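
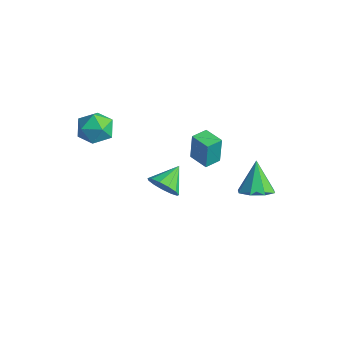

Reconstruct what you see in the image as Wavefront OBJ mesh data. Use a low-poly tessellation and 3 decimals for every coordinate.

v 4.406 1.979 1.029
v 5.217 2.604 1.216
v 3.574 2.541 2.771
v 4.633 2.972 0.818
v 3.917 2.758 0.544
v 3.488 2.088 0.555
v 3.596 1.355 0.843
v 4.18 0.987 1.241
v 4.896 1.2 1.515
v 5.325 1.87 1.504
v -1.491 1.77 -0.359
v -1.454 1.854 1.439
v -1.617 2.811 -0.405
v -1.58 2.896 1.393
v -0.2 1.924 -0.393
v -0.163 2.009 1.405
v -0.326 2.966 -0.439
v -0.289 3.05 1.359
v -3.516 -2.937 4.355
v -2.391 -2.696 4.467
v -3.089 -4.484 3.393
v -1.964 -4.243 3.505
v -2.583 -4.557 4.43
v -2.847 -3.601 5.025
v -2.633 -3.579 2.835
v -2.897 -2.623 3.43
v -1.845 -3.093 3.528
v -1.814 -3.697 4.513
v -3.666 -3.483 3.347
v -3.635 -4.087 4.332
v -0.052 -1.008 -0.511
v 0.233 -1.434 0.37
v -0.508 0.348 0.291
v 0.694 -1.159 0.167
v 0.919 -0.835 -0.251
v 0.835 -0.567 -0.753
v 0.47 -0.438 -1.177
v -0.061 -0.49 -1.39
v -0.59 -0.707 -1.324
v -0.947 -1.019 -1
v -1.021 -1.328 -0.521
v -0.787 -1.535 -0.039
v -0.319 -1.574 0.294
f 2 1 4
f 2 4 3
f 4 1 5
f 4 5 3
f 5 1 6
f 5 6 3
f 6 1 7
f 6 7 3
f 7 1 8
f 7 8 3
f 8 1 9
f 8 9 3
f 9 1 10
f 9 10 3
f 10 1 2
f 10 2 3
f 12 14 11
f 15 12 11
f 11 14 13
f 13 15 11
f 12 18 14
f 16 12 15
f 16 18 12
f 14 18 13
f 17 15 13
f 13 18 17
f 17 16 15
f 18 16 17
f 19 30 24
f 19 24 20
f 19 20 26
f 19 26 29
f 19 29 30
f 20 24 28
f 24 30 23
f 30 29 21
f 29 26 25
f 26 20 27
f 22 28 23
f 22 23 21
f 22 21 25
f 22 25 27
f 22 27 28
f 23 28 24
f 21 23 30
f 25 21 29
f 27 25 26
f 28 27 20
f 32 31 34
f 32 34 33
f 34 31 35
f 34 35 33
f 35 31 36
f 35 36 33
f 36 31 37
f 36 37 33
f 37 31 38
f 37 38 33
f 38 31 39
f 38 39 33
f 39 31 40
f 39 40 33
f 40 31 41
f 40 41 33
f 41 31 42
f 41 42 33
f 42 31 43
f 42 43 33
f 43 31 32
f 43 32 33



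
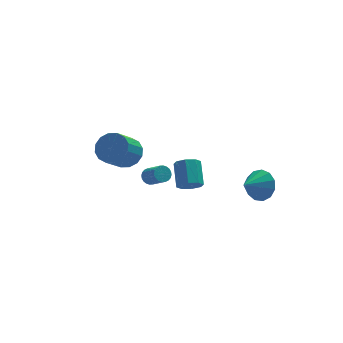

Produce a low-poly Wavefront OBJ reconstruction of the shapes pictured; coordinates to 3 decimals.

v 4.527 -3.358 -1.362
v 5.179 -3.869 -0.685
v 3.353 -3.922 -0.658
v 5.067 -3.33 -0.439
v 4.784 -2.8 -0.486
v 4.419 -2.447 -0.811
v 4.089 -2.383 -1.311
v 3.897 -2.629 -1.828
v 3.905 -3.106 -2.196
v 4.111 -3.663 -2.3
v 4.448 -4.124 -2.106
v 4.811 -4.341 -1.676
v 5.083 -4.246 -1.146
v -0.161 2.803 -4.203
v 0.322 3.124 -4.096
v 0.804 2.099 -3.191
v 0.321 1.777 -3.297
v 0.18 3.201 -3.932
v 0.662 2.176 -3.027
v -0.015 3.218 -3.81
v 0.467 2.193 -2.905
v -0.231 3.171 -3.748
v 0.251 2.146 -2.842
v -0.437 3.069 -3.754
v 0.045 2.044 -2.849
v -0.601 2.925 -3.829
v -0.119 1.9 -2.924
v -0.698 2.763 -3.961
v -0.216 1.738 -3.056
v -0.713 2.607 -4.13
v -0.231 1.582 -3.224
v -0.644 2.481 -4.309
v -0.162 1.456 -3.404
v -0.502 2.404 -4.473
v -0.02 1.379 -3.568
v -0.307 2.387 -4.595
v 0.175 1.362 -3.69
v -0.091 2.434 -4.658
v 0.391 1.409 -3.752
v 0.115 2.536 -4.651
v 0.597 1.511 -3.746
v 0.279 2.68 -4.576
v 0.761 1.655 -3.671
v 0.376 2.842 -4.444
v 0.858 1.817 -3.539
v 0.391 2.998 -4.276
v 0.873 1.973 -3.37
v -2.367 -0.319 0.66
v -1.905 0.22 1.42
v -2.952 -0.661 2.68
v -3.413 -1.201 1.92
v -2.33 0.518 1.276
v -3.377 -0.363 2.536
v -2.764 0.591 0.967
v -3.811 -0.29 2.227
v -3.092 0.421 0.575
v -4.139 -0.46 1.835
v -3.225 0.052 0.206
v -4.272 -0.829 1.466
v -3.129 -0.416 -0.041
v -4.176 -1.297 1.219
v -2.828 -0.859 -0.1
v -3.875 -1.74 1.16
v -2.403 -1.157 0.044
v -3.45 -2.038 1.304
v -1.969 -1.23 0.353
v -3.016 -2.111 1.613
v -1.641 -1.06 0.745
v -2.688 -1.941 2.005
v -1.508 -0.691 1.114
v -2.555 -1.572 2.374
v -1.604 -0.223 1.361
v -2.651 -1.104 2.621
v 1.376 -0.239 -3.089
v 2.069 -0.097 -3.44
v 2.297 1.261 -2.442
v 1.604 1.119 -2.091
v 1.609 0.183 -3.715
v 1.837 1.54 -2.717
v 1.012 0.215 -3.623
v 1.24 1.573 -2.625
v 0.629 -0.018 -3.218
v 0.857 1.339 -2.22
v 0.683 -0.381 -2.738
v 0.911 0.977 -1.74
v 1.143 -0.66 -2.463
v 1.371 0.697 -1.465
v 1.74 -0.693 -2.555
v 1.968 0.665 -1.557
v 2.123 -0.459 -2.96
v 2.351 0.898 -1.962
f 2 1 4
f 2 4 3
f 4 1 5
f 4 5 3
f 5 1 6
f 5 6 3
f 6 1 7
f 6 7 3
f 7 1 8
f 7 8 3
f 8 1 9
f 8 9 3
f 9 1 10
f 9 10 3
f 10 1 11
f 10 11 3
f 11 1 12
f 11 12 3
f 12 1 13
f 12 13 3
f 13 1 2
f 13 2 3
f 15 14 18
f 15 18 16
f 16 18 19
f 16 19 17
f 18 14 20
f 18 20 19
f 19 20 21
f 19 21 17
f 20 14 22
f 20 22 21
f 21 22 23
f 21 23 17
f 22 14 24
f 22 24 23
f 23 24 25
f 23 25 17
f 24 14 26
f 24 26 25
f 25 26 27
f 25 27 17
f 26 14 28
f 26 28 27
f 27 28 29
f 27 29 17
f 28 14 30
f 28 30 29
f 29 30 31
f 29 31 17
f 30 14 32
f 30 32 31
f 31 32 33
f 31 33 17
f 32 14 34
f 32 34 33
f 33 34 35
f 33 35 17
f 34 14 36
f 34 36 35
f 35 36 37
f 35 37 17
f 36 14 38
f 36 38 37
f 37 38 39
f 37 39 17
f 38 14 40
f 38 40 39
f 39 40 41
f 39 41 17
f 40 14 42
f 40 42 41
f 41 42 43
f 41 43 17
f 42 14 44
f 42 44 43
f 43 44 45
f 43 45 17
f 44 14 46
f 44 46 45
f 45 46 47
f 45 47 17
f 46 14 15
f 46 15 47
f 47 15 16
f 47 16 17
f 49 48 52
f 49 52 50
f 50 52 53
f 50 53 51
f 52 48 54
f 52 54 53
f 53 54 55
f 53 55 51
f 54 48 56
f 54 56 55
f 55 56 57
f 55 57 51
f 56 48 58
f 56 58 57
f 57 58 59
f 57 59 51
f 58 48 60
f 58 60 59
f 59 60 61
f 59 61 51
f 60 48 62
f 60 62 61
f 61 62 63
f 61 63 51
f 62 48 64
f 62 64 63
f 63 64 65
f 63 65 51
f 64 48 66
f 64 66 65
f 65 66 67
f 65 67 51
f 66 48 68
f 66 68 67
f 67 68 69
f 67 69 51
f 68 48 70
f 68 70 69
f 69 70 71
f 69 71 51
f 70 48 72
f 70 72 71
f 71 72 73
f 71 73 51
f 72 48 49
f 72 49 73
f 73 49 50
f 73 50 51
f 75 74 78
f 75 78 76
f 76 78 79
f 76 79 77
f 78 74 80
f 78 80 79
f 79 80 81
f 79 81 77
f 80 74 82
f 80 82 81
f 81 82 83
f 81 83 77
f 82 74 84
f 82 84 83
f 83 84 85
f 83 85 77
f 84 74 86
f 84 86 85
f 85 86 87
f 85 87 77
f 86 74 88
f 86 88 87
f 87 88 89
f 87 89 77
f 88 74 90
f 88 90 89
f 89 90 91
f 89 91 77
f 90 74 75
f 90 75 91
f 91 75 76
f 91 76 77



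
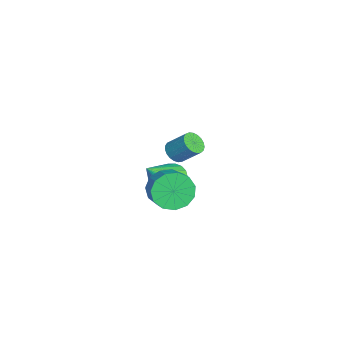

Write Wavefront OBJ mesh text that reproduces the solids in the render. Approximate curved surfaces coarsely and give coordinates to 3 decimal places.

v -4.127 -0.516 -0.217
v -3.476 -0.622 -0.421
v -3.022 0.29 0.554
v -3.673 0.396 0.757
v -3.556 -0.404 -0.588
v -3.102 0.509 0.387
v -3.734 -0.204 -0.692
v -3.281 0.708 0.283
v -3.981 -0.059 -0.713
v -3.527 0.853 0.262
v -4.252 0.007 -0.649
v -3.799 0.92 0.326
v -4.502 -0.017 -0.51
v -4.049 0.896 0.465
v -4.687 -0.127 -0.321
v -4.234 0.785 0.654
v -4.775 -0.305 -0.113
v -4.322 0.607 0.862
v -4.751 -0.519 0.076
v -4.298 0.393 1.051
v -4.619 -0.733 0.215
v -4.166 0.179 1.189
v -4.402 -0.909 0.278
v -3.948 0.003 1.253
v -4.137 -1.017 0.257
v -3.684 -0.105 1.231
v -3.871 -1.039 0.153
v -3.417 -0.127 1.128
v -3.648 -0.97 -0.015
v -3.195 -0.058 0.96
v -3.509 -0.823 -0.218
v -3.055 0.089 0.757
v -0.838 -1.023 0.095
v 0.114 -0.7 -0.24
v 0.098 -2.117 1.705
v 0.015 -0.398 0.024
v -0.215 -0.19 0.298
v -0.54 -0.11 0.542
v -0.91 -0.168 0.717
v -1.269 -0.357 0.798
v -1.562 -0.647 0.771
v -1.746 -0.995 0.642
v -1.791 -1.346 0.429
v -1.691 -1.649 0.166
v -1.461 -1.856 -0.109
v -1.137 -1.937 -0.352
v -0.767 -1.878 -0.527
v -0.407 -1.69 -0.608
v -0.114 -1.4 -0.582
v 0.069 -1.052 -0.452
v 1.838 -1.178 1.576
v 2.346 -1.693 0.774
v 3.271 -1.478 1.223
v 2.762 -0.962 2.024
v 2.296 -1.112 0.6
v 3.22 -0.897 1.048
v 2.1 -0.552 0.735
v 3.025 -0.337 1.184
v 1.821 -0.191 1.137
v 2.745 0.024 1.586
v 1.547 -0.143 1.679
v 2.472 0.073 2.127
v 1.365 -0.423 2.187
v 2.29 -0.208 2.636
v 1.334 -0.943 2.502
v 2.259 -0.728 2.95
v 1.462 -1.538 2.522
v 2.387 -1.322 2.971
v 1.71 -2.018 2.242
v 2.635 -1.803 2.691
v 1.998 -2.231 1.75
v 2.923 -2.016 2.199
v 2.235 -2.11 1.203
v 3.16 -1.895 1.652
f 2 1 5
f 2 5 3
f 3 5 6
f 3 6 4
f 5 1 7
f 5 7 6
f 6 7 8
f 6 8 4
f 7 1 9
f 7 9 8
f 8 9 10
f 8 10 4
f 9 1 11
f 9 11 10
f 10 11 12
f 10 12 4
f 11 1 13
f 11 13 12
f 12 13 14
f 12 14 4
f 13 1 15
f 13 15 14
f 14 15 16
f 14 16 4
f 15 1 17
f 15 17 16
f 16 17 18
f 16 18 4
f 17 1 19
f 17 19 18
f 18 19 20
f 18 20 4
f 19 1 21
f 19 21 20
f 20 21 22
f 20 22 4
f 21 1 23
f 21 23 22
f 22 23 24
f 22 24 4
f 23 1 25
f 23 25 24
f 24 25 26
f 24 26 4
f 25 1 27
f 25 27 26
f 26 27 28
f 26 28 4
f 27 1 29
f 27 29 28
f 28 29 30
f 28 30 4
f 29 1 31
f 29 31 30
f 30 31 32
f 30 32 4
f 31 1 2
f 31 2 32
f 32 2 3
f 32 3 4
f 34 33 36
f 34 36 35
f 36 33 37
f 36 37 35
f 37 33 38
f 37 38 35
f 38 33 39
f 38 39 35
f 39 33 40
f 39 40 35
f 40 33 41
f 40 41 35
f 41 33 42
f 41 42 35
f 42 33 43
f 42 43 35
f 43 33 44
f 43 44 35
f 44 33 45
f 44 45 35
f 45 33 46
f 45 46 35
f 46 33 47
f 46 47 35
f 47 33 48
f 47 48 35
f 48 33 49
f 48 49 35
f 49 33 50
f 49 50 35
f 50 33 34
f 50 34 35
f 52 51 55
f 52 55 53
f 53 55 56
f 53 56 54
f 55 51 57
f 55 57 56
f 56 57 58
f 56 58 54
f 57 51 59
f 57 59 58
f 58 59 60
f 58 60 54
f 59 51 61
f 59 61 60
f 60 61 62
f 60 62 54
f 61 51 63
f 61 63 62
f 62 63 64
f 62 64 54
f 63 51 65
f 63 65 64
f 64 65 66
f 64 66 54
f 65 51 67
f 65 67 66
f 66 67 68
f 66 68 54
f 67 51 69
f 67 69 68
f 68 69 70
f 68 70 54
f 69 51 71
f 69 71 70
f 70 71 72
f 70 72 54
f 71 51 73
f 71 73 72
f 72 73 74
f 72 74 54
f 73 51 52
f 73 52 74
f 74 52 53
f 74 53 54



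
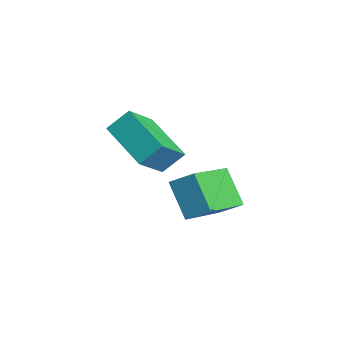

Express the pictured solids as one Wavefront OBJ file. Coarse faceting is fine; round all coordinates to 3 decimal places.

v 0.559 0.324 3.573
v 0.616 1.011 4.241
v -0.09 1.216 2.711
v -0.032 1.903 3.378
v 2.212 0.857 2.882
v 2.27 1.544 3.549
v 1.564 1.749 2.019
v 1.621 2.436 2.687
v 2.375 2.718 2.13
v 2.847 3.319 2.643
v 3.265 2.936 1.058
v 3.736 3.537 1.571
v 3.424 1.383 2.729
v 3.895 1.984 3.242
v 4.313 1.601 1.657
v 4.785 2.202 2.17
f 2 4 1
f 5 2 1
f 1 4 3
f 3 5 1
f 2 8 4
f 6 2 5
f 6 8 2
f 4 8 3
f 7 5 3
f 3 8 7
f 7 6 5
f 8 6 7
f 10 12 9
f 13 10 9
f 9 12 11
f 11 13 9
f 10 16 12
f 14 10 13
f 14 16 10
f 12 16 11
f 15 13 11
f 11 16 15
f 15 14 13
f 16 14 15



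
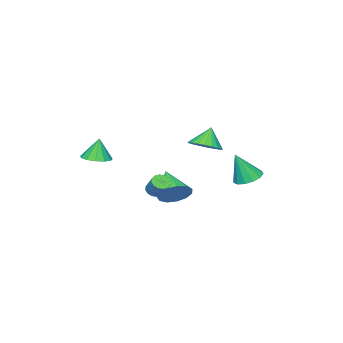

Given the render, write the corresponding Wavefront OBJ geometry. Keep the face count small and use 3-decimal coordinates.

v 4.094 -4.017 1.648
v 4.919 -3.929 1.775
v 3.886 -3.983 2.972
v 4.743 -3.491 1.737
v 4.361 -3.22 1.67
v 3.893 -3.202 1.596
v 3.49 -3.443 1.539
v 3.278 -3.866 1.517
v 3.325 -4.336 1.536
v 3.616 -4.705 1.591
v 4.059 -4.856 1.664
v 4.513 -4.74 1.732
v 4.833 -4.394 1.774
v 0.986 0.633 2.714
v 1.785 0.839 3.143
v 0.394 0.567 3.846
v 1.646 1.17 3.09
v 1.406 1.419 2.979
v 1.103 1.549 2.828
v 0.782 1.539 2.66
v 0.491 1.391 2.5
v 0.277 1.128 2.372
v 0.17 0.79 2.296
v 0.187 0.428 2.284
v 0.326 0.097 2.337
v 0.566 -0.153 2.448
v 0.869 -0.282 2.599
v 1.19 -0.272 2.767
v 1.48 -0.125 2.927
v 1.695 0.138 3.055
v 1.802 0.477 3.131
v -2.995 0.362 -0.749
v -2.229 0.739 -0.915
v -2.405 -0.082 0.969
v -2.517 1.088 -0.726
v -2.957 1.206 -0.544
v -3.409 1.056 -0.428
v -3.729 0.686 -0.413
v -3.817 0.212 -0.505
v -3.644 -0.214 -0.674
v -3.265 -0.457 -0.868
v -2.8 -0.441 -1.023
v -2.397 -0.169 -1.092
v -2.185 0.27 -1.051
v -0.414 -2.542 -1.955
v 0.01 -3.25 -2.502
v -1.246 -3.898 -0.845
v 0.368 -3.134 -2.091
v 0.479 -2.83 -1.637
v 0.306 -2.434 -1.283
v -0.096 -2.073 -1.143
v -0.598 -1.861 -1.261
v -1.042 -1.865 -1.599
v -1.286 -2.084 -2.05
v -1.254 -2.448 -2.471
v -0.954 -2.843 -2.728
v -0.483 -3.141 -2.74
v 1.373 -2.385 -1.027
v 1.804 -2.238 -1.318
v 2.138 -1.528 -0.463
v 1.707 -1.675 -0.173
v 1.603 -2.057 -1.39
v 1.937 -1.347 -0.535
v 1.341 -1.964 -1.364
v 1.675 -1.254 -0.509
v 1.087 -1.983 -1.248
v 1.421 -1.274 -0.394
v 0.91 -2.111 -1.074
v 1.244 -1.401 -0.219
v 0.857 -2.311 -0.886
v 1.191 -1.602 -0.032
v 0.942 -2.532 -0.737
v 1.276 -1.822 0.118
v 1.143 -2.713 -0.665
v 1.477 -2.003 0.19
v 1.405 -2.806 -0.691
v 1.739 -2.096 0.164
v 1.659 -2.786 -0.806
v 1.993 -2.077 0.048
v 1.836 -2.659 -0.981
v 2.17 -1.949 -0.126
v 1.889 -2.458 -1.168
v 2.223 -1.749 -0.314
f 2 1 4
f 2 4 3
f 4 1 5
f 4 5 3
f 5 1 6
f 5 6 3
f 6 1 7
f 6 7 3
f 7 1 8
f 7 8 3
f 8 1 9
f 8 9 3
f 9 1 10
f 9 10 3
f 10 1 11
f 10 11 3
f 11 1 12
f 11 12 3
f 12 1 13
f 12 13 3
f 13 1 2
f 13 2 3
f 15 14 17
f 15 17 16
f 17 14 18
f 17 18 16
f 18 14 19
f 18 19 16
f 19 14 20
f 19 20 16
f 20 14 21
f 20 21 16
f 21 14 22
f 21 22 16
f 22 14 23
f 22 23 16
f 23 14 24
f 23 24 16
f 24 14 25
f 24 25 16
f 25 14 26
f 25 26 16
f 26 14 27
f 26 27 16
f 27 14 28
f 27 28 16
f 28 14 29
f 28 29 16
f 29 14 30
f 29 30 16
f 30 14 31
f 30 31 16
f 31 14 15
f 31 15 16
f 33 32 35
f 33 35 34
f 35 32 36
f 35 36 34
f 36 32 37
f 36 37 34
f 37 32 38
f 37 38 34
f 38 32 39
f 38 39 34
f 39 32 40
f 39 40 34
f 40 32 41
f 40 41 34
f 41 32 42
f 41 42 34
f 42 32 43
f 42 43 34
f 43 32 44
f 43 44 34
f 44 32 33
f 44 33 34
f 46 45 48
f 46 48 47
f 48 45 49
f 48 49 47
f 49 45 50
f 49 50 47
f 50 45 51
f 50 51 47
f 51 45 52
f 51 52 47
f 52 45 53
f 52 53 47
f 53 45 54
f 53 54 47
f 54 45 55
f 54 55 47
f 55 45 56
f 55 56 47
f 56 45 57
f 56 57 47
f 57 45 46
f 57 46 47
f 59 58 62
f 59 62 60
f 60 62 63
f 60 63 61
f 62 58 64
f 62 64 63
f 63 64 65
f 63 65 61
f 64 58 66
f 64 66 65
f 65 66 67
f 65 67 61
f 66 58 68
f 66 68 67
f 67 68 69
f 67 69 61
f 68 58 70
f 68 70 69
f 69 70 71
f 69 71 61
f 70 58 72
f 70 72 71
f 71 72 73
f 71 73 61
f 72 58 74
f 72 74 73
f 73 74 75
f 73 75 61
f 74 58 76
f 74 76 75
f 75 76 77
f 75 77 61
f 76 58 78
f 76 78 77
f 77 78 79
f 77 79 61
f 78 58 80
f 78 80 79
f 79 80 81
f 79 81 61
f 80 58 82
f 80 82 81
f 81 82 83
f 81 83 61
f 82 58 59
f 82 59 83
f 83 59 60
f 83 60 61



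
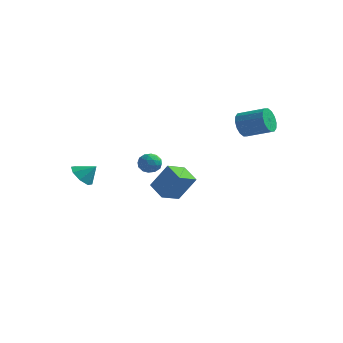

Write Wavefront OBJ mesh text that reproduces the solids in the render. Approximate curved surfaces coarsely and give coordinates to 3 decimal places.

v -2.802 -3.453 -0.809
v -2.324 -3.2 -1.426
v -2.098 -3.127 -0.131
v -2.72 -2.754 -1.23
v -3.163 -2.717 -0.788
v -3.395 -3.112 -0.358
v -3.279 -3.706 -0.193
v -2.884 -4.152 -0.389
v -2.44 -4.189 -0.831
v -2.208 -3.794 -1.261
v -1.18 3.835 -4.591
v -1.561 2.619 -4.145
v -2.238 4.371 -4.033
v -2.619 3.155 -3.588
v -0.221 4.105 -3.032
v -0.602 2.889 -2.587
v -1.279 4.641 -2.475
v -1.66 3.425 -2.029
v 3.035 3.261 1.859
v 3.335 2.867 1.18
v 4.846 3.085 1.723
v 4.545 3.479 2.401
v 3.315 3.286 1.067
v 4.826 3.505 1.61
v 3.22 3.699 1.166
v 4.731 3.917 1.709
v 3.075 3.994 1.451
v 4.586 4.212 1.993
v 2.919 4.093 1.845
v 4.43 4.311 2.387
v 2.795 3.968 2.242
v 4.305 4.187 2.785
v 2.734 3.655 2.537
v 4.245 3.873 3.08
v 2.754 3.235 2.65
v 4.265 3.454 3.193
v 2.849 2.823 2.551
v 4.36 3.041 3.094
v 2.994 2.528 2.267
v 4.505 2.746 2.809
v 3.15 2.429 1.873
v 4.661 2.647 2.415
v 3.275 2.553 1.475
v 4.785 2.772 2.018
v -0.383 -0.27 -0.683
v -0.003 -0.221 -0.104
v -0.557 -1.359 -0.476
v -0.177 -1.31 0.103
v -0.795 -0.997 0.067
v -0.687 -0.324 -0.061
v 0.127 -1.256 -0.519
v 0.235 -0.583 -0.647
v 0.313 -0.83 -0.003
v -0.257 -0.67 0.359
v -0.303 -0.91 -0.939
v -0.873 -0.75 -0.577
v -0.178 -0.149 -0.412
v -0.382 -1.431 -0.168
v -0.746 -1.247 -0.19
v -0.522 -1.218 0.15
v -0.58 -0.21 -0.386
v -0.356 -0.181 -0.046
v -0.822 -0.638 0.054
v -0.204 -1.399 -0.534
v 0.02 -1.37 -0.194
v -0.038 -0.362 -0.73
v 0.186 -0.333 -0.39
v 0.262 -0.942 -0.634
v 0.232 -0.479 -0.012
v 0.129 -1.12 0.109
v 0.308 -1.088 -0.256
v 0.371 -0.692 -0.331
v -0.104 -0.385 0.2
v -0.206 -1.026 0.322
v -0.569 -0.842 0.301
v -0.506 -0.446 0.226
v 0.082 -0.743 0.26
v -0.354 -0.554 -0.902
v -0.456 -1.195 -0.78
v -0.054 -1.134 -0.806
v 0.009 -0.738 -0.881
v -0.689 -0.46 -0.689
v -0.792 -1.101 -0.568
v -0.931 -0.888 -0.249
v -0.868 -0.492 -0.324
v -0.642 -0.837 -0.84
f 2 1 4
f 2 4 3
f 4 1 5
f 4 5 3
f 5 1 6
f 5 6 3
f 6 1 7
f 6 7 3
f 7 1 8
f 7 8 3
f 8 1 9
f 8 9 3
f 9 1 10
f 9 10 3
f 10 1 2
f 10 2 3
f 12 14 11
f 15 12 11
f 11 14 13
f 13 15 11
f 12 18 14
f 16 12 15
f 16 18 12
f 14 18 13
f 17 15 13
f 13 18 17
f 17 16 15
f 18 16 17
f 20 19 23
f 20 23 21
f 21 23 24
f 21 24 22
f 23 19 25
f 23 25 24
f 24 25 26
f 24 26 22
f 25 19 27
f 25 27 26
f 26 27 28
f 26 28 22
f 27 19 29
f 27 29 28
f 28 29 30
f 28 30 22
f 29 19 31
f 29 31 30
f 30 31 32
f 30 32 22
f 31 19 33
f 31 33 32
f 32 33 34
f 32 34 22
f 33 19 35
f 33 35 34
f 34 35 36
f 34 36 22
f 35 19 37
f 35 37 36
f 36 37 38
f 36 38 22
f 37 19 39
f 37 39 38
f 38 39 40
f 38 40 22
f 39 19 41
f 39 41 40
f 40 41 42
f 40 42 22
f 41 19 43
f 41 43 42
f 42 43 44
f 42 44 22
f 43 19 20
f 43 20 44
f 44 20 21
f 44 21 22
f 45 82 61
f 82 56 85
f 61 85 50
f 82 85 61
f 45 61 57
f 61 50 62
f 57 62 46
f 61 62 57
f 45 57 66
f 57 46 67
f 66 67 52
f 57 67 66
f 45 66 78
f 66 52 81
f 78 81 55
f 66 81 78
f 45 78 82
f 78 55 86
f 82 86 56
f 78 86 82
f 46 62 73
f 62 50 76
f 73 76 54
f 62 76 73
f 50 85 63
f 85 56 84
f 63 84 49
f 85 84 63
f 56 86 83
f 86 55 79
f 83 79 47
f 86 79 83
f 55 81 80
f 81 52 68
f 80 68 51
f 81 68 80
f 52 67 72
f 67 46 69
f 72 69 53
f 67 69 72
f 48 74 60
f 74 54 75
f 60 75 49
f 74 75 60
f 48 60 58
f 60 49 59
f 58 59 47
f 60 59 58
f 48 58 65
f 58 47 64
f 65 64 51
f 58 64 65
f 48 65 70
f 65 51 71
f 70 71 53
f 65 71 70
f 48 70 74
f 70 53 77
f 74 77 54
f 70 77 74
f 49 75 63
f 75 54 76
f 63 76 50
f 75 76 63
f 47 59 83
f 59 49 84
f 83 84 56
f 59 84 83
f 51 64 80
f 64 47 79
f 80 79 55
f 64 79 80
f 53 71 72
f 71 51 68
f 72 68 52
f 71 68 72
f 54 77 73
f 77 53 69
f 73 69 46
f 77 69 73



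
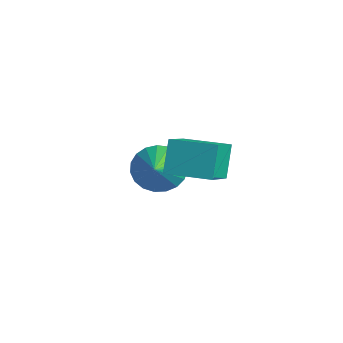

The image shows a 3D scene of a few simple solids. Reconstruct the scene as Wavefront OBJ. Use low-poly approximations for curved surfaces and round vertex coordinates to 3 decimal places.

v 2.922 2.47 2.227
v 3.722 1.477 2.979
v 2.443 2.945 3.362
v 3.243 1.952 4.114
v 4.137 3.508 2.306
v 4.937 2.515 3.058
v 3.658 3.983 3.441
v 4.458 2.99 4.193
v 0.299 3.252 0.584
v 0.983 3.843 0.261
v 1.261 2.548 1.336
v 0.861 4.03 0.592
v 0.642 4.082 0.921
v 0.364 3.991 1.192
v 0.074 3.773 1.358
v -0.177 3.464 1.39
v -0.346 3.118 1.283
v -0.403 2.796 1.054
v -0.339 2.552 0.745
v -0.164 2.43 0.407
v 0.09 2.449 0.1
v 0.381 2.607 -0.123
v 0.657 2.877 -0.224
v 0.871 3.212 -0.186
v 0.987 3.553 -0.014
f 2 4 1
f 5 2 1
f 1 4 3
f 3 5 1
f 2 8 4
f 6 2 5
f 6 8 2
f 4 8 3
f 7 5 3
f 3 8 7
f 7 6 5
f 8 6 7
f 10 9 12
f 10 12 11
f 12 9 13
f 12 13 11
f 13 9 14
f 13 14 11
f 14 9 15
f 14 15 11
f 15 9 16
f 15 16 11
f 16 9 17
f 16 17 11
f 17 9 18
f 17 18 11
f 18 9 19
f 18 19 11
f 19 9 20
f 19 20 11
f 20 9 21
f 20 21 11
f 21 9 22
f 21 22 11
f 22 9 23
f 22 23 11
f 23 9 24
f 23 24 11
f 24 9 25
f 24 25 11
f 25 9 10
f 25 10 11



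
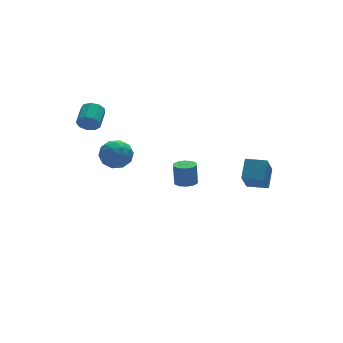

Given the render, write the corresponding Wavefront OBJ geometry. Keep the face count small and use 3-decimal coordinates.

v 2.367 3.318 -4.048
v 2.939 2.853 -3.98
v 2.984 3.116 -2.545
v 2.413 3.582 -2.612
v 3.106 3.271 -4.062
v 3.151 3.534 -2.627
v 2.99 3.707 -4.139
v 3.036 3.97 -2.703
v 2.637 3.995 -4.18
v 2.682 4.258 -2.745
v 2.181 4.024 -4.171
v 2.226 4.287 -2.736
v 1.796 3.784 -4.115
v 1.841 4.047 -2.68
v 1.629 3.366 -4.033
v 1.674 3.629 -2.598
v 1.744 2.93 -3.957
v 1.79 3.193 -2.521
v 2.098 2.642 -3.915
v 2.143 2.905 -2.48
v 2.554 2.613 -3.924
v 2.599 2.876 -2.489
v -4.133 2.716 3.303
v -3.747 2.687 2.684
v -3.002 3.734 3.097
v -3.387 3.764 3.717
v -4.14 2.989 2.626
v -3.395 4.036 3.04
v -4.53 3.164 2.885
v -3.785 4.211 3.299
v -4.733 3.13 3.34
v -3.988 4.177 3.753
v -4.656 2.902 3.778
v -3.911 3.949 4.191
v -4.333 2.587 3.993
v -3.588 3.634 4.406
v -3.917 2.333 3.886
v -3.172 3.38 4.299
v -3.602 2.258 3.506
v -2.856 3.305 3.92
v -3.535 2.398 3.031
v -2.789 3.445 3.445
v -3.547 2.203 0.42
v -3.066 2.681 1.264
v -2.034 2.239 -0.464
v -1.553 2.717 0.38
v -1.874 1.685 0.452
v -2.808 1.663 0.998
v -2.292 3.257 -0.198
v -3.226 3.235 0.348
v -2.289 3.332 0.882
v -2.031 2.36 1.284
v -3.069 2.56 -0.484
v -2.811 1.588 -0.082
v -3.439 2.439 0.919
v -1.661 2.481 -0.119
v -1.849 1.875 -0.077
v -1.566 2.156 0.419
v -3.288 1.84 0.763
v -3.005 2.121 1.26
v -2.304 1.536 0.783
v -2.095 2.799 -0.46
v -1.812 3.08 0.037
v -3.534 2.764 0.381
v -3.251 3.045 0.877
v -2.796 3.384 0.017
v -2.7 3.102 1.191
v -1.811 3.124 0.672
v -2.245 3.441 0.331
v -2.794 3.428 0.653
v -2.548 2.531 1.428
v -1.659 2.552 0.908
v -1.847 1.946 0.95
v -2.397 1.933 1.271
v -2.092 2.914 1.203
v -3.441 2.368 -0.108
v -2.552 2.389 -0.628
v -2.703 2.987 -0.471
v -3.253 2.974 -0.15
v -3.289 1.796 0.128
v -2.4 1.818 -0.391
v -2.306 1.492 0.147
v -2.855 1.479 0.469
v -3.008 2.006 -0.403
v 3.269 -2.89 -0.748
v 2.511 -3.683 0.692
v 3.954 -1.979 0.115
v 3.196 -2.772 1.555
v 4.264 -3.708 -0.675
v 3.506 -4.501 0.765
v 4.949 -2.797 0.188
v 4.191 -3.59 1.628
f 2 1 5
f 2 5 3
f 3 5 6
f 3 6 4
f 5 1 7
f 5 7 6
f 6 7 8
f 6 8 4
f 7 1 9
f 7 9 8
f 8 9 10
f 8 10 4
f 9 1 11
f 9 11 10
f 10 11 12
f 10 12 4
f 11 1 13
f 11 13 12
f 12 13 14
f 12 14 4
f 13 1 15
f 13 15 14
f 14 15 16
f 14 16 4
f 15 1 17
f 15 17 16
f 16 17 18
f 16 18 4
f 17 1 19
f 17 19 18
f 18 19 20
f 18 20 4
f 19 1 21
f 19 21 20
f 20 21 22
f 20 22 4
f 21 1 2
f 21 2 22
f 22 2 3
f 22 3 4
f 24 23 27
f 24 27 25
f 25 27 28
f 25 28 26
f 27 23 29
f 27 29 28
f 28 29 30
f 28 30 26
f 29 23 31
f 29 31 30
f 30 31 32
f 30 32 26
f 31 23 33
f 31 33 32
f 32 33 34
f 32 34 26
f 33 23 35
f 33 35 34
f 34 35 36
f 34 36 26
f 35 23 37
f 35 37 36
f 36 37 38
f 36 38 26
f 37 23 39
f 37 39 38
f 38 39 40
f 38 40 26
f 39 23 41
f 39 41 40
f 40 41 42
f 40 42 26
f 41 23 24
f 41 24 42
f 42 24 25
f 42 25 26
f 43 80 59
f 80 54 83
f 59 83 48
f 80 83 59
f 43 59 55
f 59 48 60
f 55 60 44
f 59 60 55
f 43 55 64
f 55 44 65
f 64 65 50
f 55 65 64
f 43 64 76
f 64 50 79
f 76 79 53
f 64 79 76
f 43 76 80
f 76 53 84
f 80 84 54
f 76 84 80
f 44 60 71
f 60 48 74
f 71 74 52
f 60 74 71
f 48 83 61
f 83 54 82
f 61 82 47
f 83 82 61
f 54 84 81
f 84 53 77
f 81 77 45
f 84 77 81
f 53 79 78
f 79 50 66
f 78 66 49
f 79 66 78
f 50 65 70
f 65 44 67
f 70 67 51
f 65 67 70
f 46 72 58
f 72 52 73
f 58 73 47
f 72 73 58
f 46 58 56
f 58 47 57
f 56 57 45
f 58 57 56
f 46 56 63
f 56 45 62
f 63 62 49
f 56 62 63
f 46 63 68
f 63 49 69
f 68 69 51
f 63 69 68
f 46 68 72
f 68 51 75
f 72 75 52
f 68 75 72
f 47 73 61
f 73 52 74
f 61 74 48
f 73 74 61
f 45 57 81
f 57 47 82
f 81 82 54
f 57 82 81
f 49 62 78
f 62 45 77
f 78 77 53
f 62 77 78
f 51 69 70
f 69 49 66
f 70 66 50
f 69 66 70
f 52 75 71
f 75 51 67
f 71 67 44
f 75 67 71
f 86 88 85
f 89 86 85
f 85 88 87
f 87 89 85
f 86 92 88
f 90 86 89
f 90 92 86
f 88 92 87
f 91 89 87
f 87 92 91
f 91 90 89
f 92 90 91



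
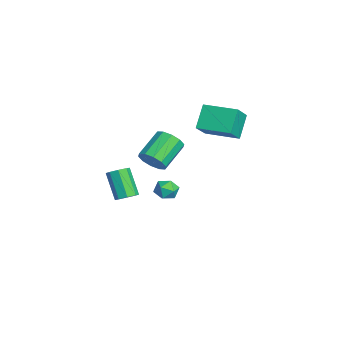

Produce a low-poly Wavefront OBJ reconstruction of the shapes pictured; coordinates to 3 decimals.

v 3.753 -1.076 2.925
v 4.317 -1.081 3.6
v 3.192 0.072 4.55
v 2.627 0.076 3.875
v 4.455 -0.673 3.268
v 3.33 0.48 4.218
v 4.325 -0.419 2.805
v 3.2 0.734 3.755
v 3.976 -0.416 2.388
v 2.851 0.737 3.338
v 3.542 -0.665 2.176
v 2.416 0.487 3.126
v 3.188 -1.072 2.25
v 2.063 0.081 3.2
v 3.05 -1.48 2.582
v 1.925 -0.327 3.532
v 3.18 -1.734 3.045
v 2.055 -0.581 3.995
v 3.529 -1.737 3.462
v 2.404 -0.584 4.412
v 3.964 -1.487 3.674
v 2.838 -0.335 4.624
v -0.012 2.424 2.578
v -0.968 2.985 3.841
v 1.084 4.155 2.639
v 0.129 4.716 3.902
v 1.031 1.724 3.678
v 0.076 2.285 4.941
v 2.128 3.455 3.739
v 1.172 4.016 5.002
v 2.537 -2.285 -0.531
v 2.95 -2.781 -0.351
v 1.876 -3.131 1.151
v 1.463 -2.635 0.971
v 3.086 -2.329 -0.149
v 2.012 -2.679 1.353
v 2.9 -1.852 -0.171
v 1.826 -2.202 1.331
v 2.501 -1.628 -0.404
v 1.427 -1.978 1.099
v 2.124 -1.789 -0.711
v 1.05 -2.139 0.791
v 1.988 -2.241 -0.913
v 0.914 -2.591 0.589
v 2.174 -2.718 -0.891
v 1.1 -3.068 0.611
v 2.573 -2.942 -0.659
v 1.499 -3.292 0.844
v -3.101 1.057 -4.02
v -2.688 1.424 -3.427
v -2.652 -0.104 -3.613
v -2.239 0.263 -3.02
v -3.048 0.24 -2.997
v -3.326 0.958 -3.248
v -2.014 0.362 -3.792
v -2.292 1.08 -4.043
v -2.017 0.994 -3.286
v -2.656 0.919 -2.795
v -2.684 0.401 -4.245
v -3.323 0.326 -3.754
f 2 1 5
f 2 5 3
f 3 5 6
f 3 6 4
f 5 1 7
f 5 7 6
f 6 7 8
f 6 8 4
f 7 1 9
f 7 9 8
f 8 9 10
f 8 10 4
f 9 1 11
f 9 11 10
f 10 11 12
f 10 12 4
f 11 1 13
f 11 13 12
f 12 13 14
f 12 14 4
f 13 1 15
f 13 15 14
f 14 15 16
f 14 16 4
f 15 1 17
f 15 17 16
f 16 17 18
f 16 18 4
f 17 1 19
f 17 19 18
f 18 19 20
f 18 20 4
f 19 1 21
f 19 21 20
f 20 21 22
f 20 22 4
f 21 1 2
f 21 2 22
f 22 2 3
f 22 3 4
f 24 26 23
f 27 24 23
f 23 26 25
f 25 27 23
f 24 30 26
f 28 24 27
f 28 30 24
f 26 30 25
f 29 27 25
f 25 30 29
f 29 28 27
f 30 28 29
f 32 31 35
f 32 35 33
f 33 35 36
f 33 36 34
f 35 31 37
f 35 37 36
f 36 37 38
f 36 38 34
f 37 31 39
f 37 39 38
f 38 39 40
f 38 40 34
f 39 31 41
f 39 41 40
f 40 41 42
f 40 42 34
f 41 31 43
f 41 43 42
f 42 43 44
f 42 44 34
f 43 31 45
f 43 45 44
f 44 45 46
f 44 46 34
f 45 31 47
f 45 47 46
f 46 47 48
f 46 48 34
f 47 31 32
f 47 32 48
f 48 32 33
f 48 33 34
f 49 60 54
f 49 54 50
f 49 50 56
f 49 56 59
f 49 59 60
f 50 54 58
f 54 60 53
f 60 59 51
f 59 56 55
f 56 50 57
f 52 58 53
f 52 53 51
f 52 51 55
f 52 55 57
f 52 57 58
f 53 58 54
f 51 53 60
f 55 51 59
f 57 55 56
f 58 57 50



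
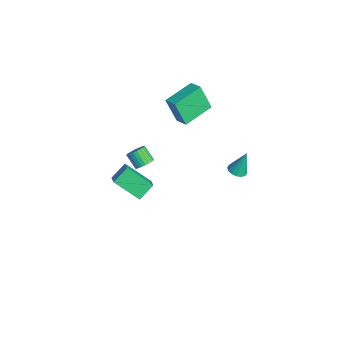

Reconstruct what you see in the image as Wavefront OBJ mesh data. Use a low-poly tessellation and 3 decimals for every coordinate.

v 3.226 1.785 2.362
v 3.587 1.319 2.521
v 3.254 2.335 3.918
v 3.785 1.55 2.436
v 3.833 1.844 2.331
v 3.718 2.122 2.234
v 3.472 2.31 2.172
v 3.16 2.357 2.161
v 2.866 2.25 2.204
v 2.668 2.019 2.289
v 2.62 1.726 2.394
v 2.735 1.447 2.49
v 2.981 1.26 2.553
v 3.293 1.213 2.564
v -2.915 -2.153 -2.206
v -2.434 -2.444 -1.88
v -3.184 -2.818 -1.108
v -3.665 -2.527 -1.434
v -2.436 -2.215 -1.771
v -3.186 -2.589 -0.999
v -2.511 -1.976 -1.728
v -3.262 -2.351 -0.956
v -2.648 -1.765 -1.758
v -3.398 -2.139 -0.986
v -2.825 -1.612 -1.857
v -3.575 -1.987 -1.084
v -3.016 -1.542 -2.008
v -3.766 -1.916 -1.236
v -3.191 -1.565 -2.19
v -3.942 -1.939 -1.418
v -3.325 -1.677 -2.374
v -4.075 -2.052 -1.602
v -3.396 -1.862 -2.532
v -4.146 -2.236 -1.76
v -3.394 -2.091 -2.641
v -4.144 -2.465 -1.869
v -3.318 -2.329 -2.684
v -4.069 -2.704 -1.912
v -3.182 -2.541 -2.654
v -3.932 -2.915 -1.882
v -3.005 -2.693 -2.556
v -3.755 -3.068 -1.783
v -2.814 -2.764 -2.404
v -3.564 -3.138 -1.632
v -2.638 -2.741 -2.222
v -3.389 -3.115 -1.45
v -2.505 -2.628 -2.038
v -3.255 -3.003 -1.266
v -3.605 -4.108 -3.797
v -2.548 -4.236 -3.103
v -4.004 -3.128 -3.009
v -2.948 -3.255 -2.315
v -2.632 -2.725 -5.025
v -1.576 -2.852 -4.331
v -3.032 -1.744 -4.237
v -1.975 -1.872 -3.543
v -2.126 -0.33 2.561
v -2.568 -0.907 4.306
v -2.995 1.519 2.952
v -3.437 0.942 4.697
v -1.283 -0.002 2.883
v -1.725 -0.579 4.628
v -2.152 1.847 3.274
v -2.594 1.27 5.019
f 2 1 4
f 2 4 3
f 4 1 5
f 4 5 3
f 5 1 6
f 5 6 3
f 6 1 7
f 6 7 3
f 7 1 8
f 7 8 3
f 8 1 9
f 8 9 3
f 9 1 10
f 9 10 3
f 10 1 11
f 10 11 3
f 11 1 12
f 11 12 3
f 12 1 13
f 12 13 3
f 13 1 14
f 13 14 3
f 14 1 2
f 14 2 3
f 16 15 19
f 16 19 17
f 17 19 20
f 17 20 18
f 19 15 21
f 19 21 20
f 20 21 22
f 20 22 18
f 21 15 23
f 21 23 22
f 22 23 24
f 22 24 18
f 23 15 25
f 23 25 24
f 24 25 26
f 24 26 18
f 25 15 27
f 25 27 26
f 26 27 28
f 26 28 18
f 27 15 29
f 27 29 28
f 28 29 30
f 28 30 18
f 29 15 31
f 29 31 30
f 30 31 32
f 30 32 18
f 31 15 33
f 31 33 32
f 32 33 34
f 32 34 18
f 33 15 35
f 33 35 34
f 34 35 36
f 34 36 18
f 35 15 37
f 35 37 36
f 36 37 38
f 36 38 18
f 37 15 39
f 37 39 38
f 38 39 40
f 38 40 18
f 39 15 41
f 39 41 40
f 40 41 42
f 40 42 18
f 41 15 43
f 41 43 42
f 42 43 44
f 42 44 18
f 43 15 45
f 43 45 44
f 44 45 46
f 44 46 18
f 45 15 47
f 45 47 46
f 46 47 48
f 46 48 18
f 47 15 16
f 47 16 48
f 48 16 17
f 48 17 18
f 50 52 49
f 53 50 49
f 49 52 51
f 51 53 49
f 50 56 52
f 54 50 53
f 54 56 50
f 52 56 51
f 55 53 51
f 51 56 55
f 55 54 53
f 56 54 55
f 58 60 57
f 61 58 57
f 57 60 59
f 59 61 57
f 58 64 60
f 62 58 61
f 62 64 58
f 60 64 59
f 63 61 59
f 59 64 63
f 63 62 61
f 64 62 63



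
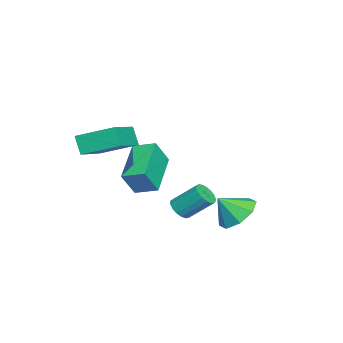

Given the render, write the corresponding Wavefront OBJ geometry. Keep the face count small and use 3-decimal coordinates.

v 0.248 3.016 -3.761
v 1.208 3.287 -3.832
v 0.532 2.244 -2.859
v 0.817 3.72 -3.337
v 0.093 3.741 -3.09
v -0.541 3.337 -3.236
v -0.712 2.745 -3.69
v -0.321 2.311 -4.184
v 0.403 2.29 -4.431
v 1.036 2.694 -4.285
v -1.276 0.345 -4.453
v -0.741 0.503 -4.645
v -0.709 1.593 -3.659
v -1.244 1.435 -3.467
v -0.917 0.654 -4.806
v -0.886 1.743 -3.819
v -1.176 0.734 -4.886
v -1.144 1.823 -3.899
v -1.458 0.725 -4.867
v -1.426 1.814 -3.88
v -1.698 0.629 -4.753
v -1.666 1.718 -3.766
v -1.841 0.468 -4.57
v -1.809 1.557 -3.584
v -1.855 0.279 -4.361
v -1.823 1.368 -3.375
v -1.736 0.105 -4.173
v -1.704 1.194 -3.187
v -1.512 -0.014 -4.049
v -1.48 1.076 -3.063
v -1.234 -0.05 -4.018
v -1.202 1.039 -3.031
v -0.965 0.004 -4.086
v -0.933 1.093 -3.1
v -0.768 0.136 -4.239
v -0.736 1.226 -3.252
v -0.687 0.316 -4.44
v -0.655 1.406 -3.454
v 1.16 -2.395 -0.506
v 0.814 -2.711 0.321
v 1.157 -0.806 0.1
v 0.811 -1.122 0.927
v 3.069 -2.658 0.193
v 2.723 -2.974 1.02
v 3.066 -1.069 0.799
v 2.72 -1.385 1.626
v -3.678 -1.648 -2.962
v -3.509 -0.608 -2.645
v -1.731 -1.672 -3.922
v -1.562 -0.632 -3.605
v -3.118 -2.088 -1.815
v -2.949 -1.048 -1.498
v -1.171 -2.112 -2.775
v -1.002 -1.072 -2.458
f 2 1 4
f 2 4 3
f 4 1 5
f 4 5 3
f 5 1 6
f 5 6 3
f 6 1 7
f 6 7 3
f 7 1 8
f 7 8 3
f 8 1 9
f 8 9 3
f 9 1 10
f 9 10 3
f 10 1 2
f 10 2 3
f 12 11 15
f 12 15 13
f 13 15 16
f 13 16 14
f 15 11 17
f 15 17 16
f 16 17 18
f 16 18 14
f 17 11 19
f 17 19 18
f 18 19 20
f 18 20 14
f 19 11 21
f 19 21 20
f 20 21 22
f 20 22 14
f 21 11 23
f 21 23 22
f 22 23 24
f 22 24 14
f 23 11 25
f 23 25 24
f 24 25 26
f 24 26 14
f 25 11 27
f 25 27 26
f 26 27 28
f 26 28 14
f 27 11 29
f 27 29 28
f 28 29 30
f 28 30 14
f 29 11 31
f 29 31 30
f 30 31 32
f 30 32 14
f 31 11 33
f 31 33 32
f 32 33 34
f 32 34 14
f 33 11 35
f 33 35 34
f 34 35 36
f 34 36 14
f 35 11 37
f 35 37 36
f 36 37 38
f 36 38 14
f 37 11 12
f 37 12 38
f 38 12 13
f 38 13 14
f 40 42 39
f 43 40 39
f 39 42 41
f 41 43 39
f 40 46 42
f 44 40 43
f 44 46 40
f 42 46 41
f 45 43 41
f 41 46 45
f 45 44 43
f 46 44 45
f 48 50 47
f 51 48 47
f 47 50 49
f 49 51 47
f 48 54 50
f 52 48 51
f 52 54 48
f 50 54 49
f 53 51 49
f 49 54 53
f 53 52 51
f 54 52 53



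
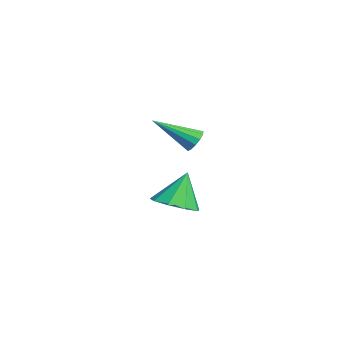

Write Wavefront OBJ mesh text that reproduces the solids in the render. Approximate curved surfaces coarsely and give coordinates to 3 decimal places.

v -0.341 3.1 -2.242
v 0.295 3.836 -2.358
v -0.719 3.66 -0.758
v -0.31 4.018 -2.581
v -0.93 3.771 -2.645
v -1.274 3.209 -2.521
v -1.182 2.597 -2.265
v -0.696 2.219 -1.999
v -0.045 2.253 -1.846
v 0.468 2.684 -1.878
v 0.603 3.309 -2.08
v 3.257 3.125 2.417
v 3.707 3.207 2.664
v 2.983 1.655 3.403
v 3.501 3.348 2.818
v 3.218 3.418 2.845
v 2.947 3.396 2.736
v 2.775 3.287 2.525
v 2.755 3.126 2.281
v 2.895 2.966 2.08
v 3.149 2.855 1.986
v 3.438 2.83 2.029
v 3.669 2.899 2.195
v 3.769 3.039 2.432
f 2 1 4
f 2 4 3
f 4 1 5
f 4 5 3
f 5 1 6
f 5 6 3
f 6 1 7
f 6 7 3
f 7 1 8
f 7 8 3
f 8 1 9
f 8 9 3
f 9 1 10
f 9 10 3
f 10 1 11
f 10 11 3
f 11 1 2
f 11 2 3
f 13 12 15
f 13 15 14
f 15 12 16
f 15 16 14
f 16 12 17
f 16 17 14
f 17 12 18
f 17 18 14
f 18 12 19
f 18 19 14
f 19 12 20
f 19 20 14
f 20 12 21
f 20 21 14
f 21 12 22
f 21 22 14
f 22 12 23
f 22 23 14
f 23 12 24
f 23 24 14
f 24 12 13
f 24 13 14



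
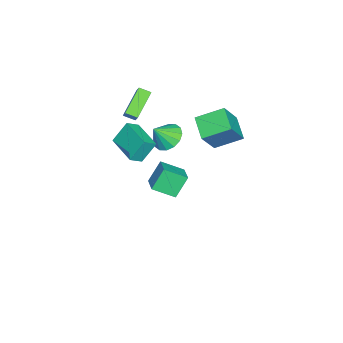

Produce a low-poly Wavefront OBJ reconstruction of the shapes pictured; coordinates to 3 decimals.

v 1.418 -2.534 2.83
v 0.894 -1.84 4.149
v 2.827 -0.984 2.575
v 2.302 -0.29 3.894
v 2.058 -3.03 3.346
v 1.533 -2.336 4.665
v 3.466 -1.48 3.091
v 2.942 -0.786 4.41
v -3.013 1.133 1.728
v -1.804 0.707 3.405
v -3.592 2.764 2.56
v -2.383 2.338 4.236
v -1.717 1.962 1.004
v -0.508 1.536 2.68
v -2.296 3.593 1.835
v -1.087 3.167 3.512
v -3.14 -2.682 -4.425
v -3.907 -2.141 -3.02
v -3.569 -1.277 -5.199
v -4.336 -0.737 -3.794
v -1.784 -2.003 -3.946
v -2.551 -1.463 -2.541
v -2.213 -0.599 -4.72
v -2.98 -0.058 -3.315
v -3.017 -3.315 4.06
v -2.537 -2.997 4.712
v -3.097 -2.569 3.755
v -2.617 -2.25 4.408
v -1.303 -3.59 2.932
v -0.823 -3.271 3.585
v -1.383 -2.843 2.628
v -0.903 -2.525 3.28
v -1.116 -0.741 1.787
v -0.312 -0.074 1.681
v -0.424 -1.399 2.893
v -0.648 0.166 2.035
v -1.11 0.163 2.321
v -1.573 -0.083 2.465
v -1.914 -0.505 2.427
v -2.04 -0.99 2.218
v -1.919 -1.409 1.893
v -1.583 -1.649 1.54
v -1.121 -1.645 1.253
v -0.658 -1.4 1.11
v -0.318 -0.978 1.147
v -0.191 -0.493 1.357
f 2 4 1
f 5 2 1
f 1 4 3
f 3 5 1
f 2 8 4
f 6 2 5
f 6 8 2
f 4 8 3
f 7 5 3
f 3 8 7
f 7 6 5
f 8 6 7
f 10 12 9
f 13 10 9
f 9 12 11
f 11 13 9
f 10 16 12
f 14 10 13
f 14 16 10
f 12 16 11
f 15 13 11
f 11 16 15
f 15 14 13
f 16 14 15
f 18 20 17
f 21 18 17
f 17 20 19
f 19 21 17
f 18 24 20
f 22 18 21
f 22 24 18
f 20 24 19
f 23 21 19
f 19 24 23
f 23 22 21
f 24 22 23
f 26 28 25
f 29 26 25
f 25 28 27
f 27 29 25
f 26 32 28
f 30 26 29
f 30 32 26
f 28 32 27
f 31 29 27
f 27 32 31
f 31 30 29
f 32 30 31
f 34 33 36
f 34 36 35
f 36 33 37
f 36 37 35
f 37 33 38
f 37 38 35
f 38 33 39
f 38 39 35
f 39 33 40
f 39 40 35
f 40 33 41
f 40 41 35
f 41 33 42
f 41 42 35
f 42 33 43
f 42 43 35
f 43 33 44
f 43 44 35
f 44 33 45
f 44 45 35
f 45 33 46
f 45 46 35
f 46 33 34
f 46 34 35



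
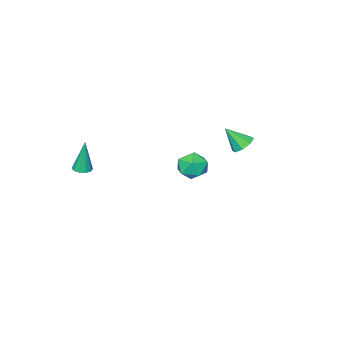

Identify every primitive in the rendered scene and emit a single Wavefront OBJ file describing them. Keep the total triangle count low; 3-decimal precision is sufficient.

v -3.659 -1.535 -2.498
v -2.725 -1.753 -2.307
v -3.735 -2.747 -3.513
v -2.801 -2.965 -3.322
v -3.484 -3.102 -2.637
v -3.438 -2.353 -2.009
v -3.022 -2.147 -3.811
v -2.976 -1.398 -3.183
v -2.332 -2.131 -3.119
v -2.617 -2.721 -2.393
v -3.843 -1.779 -3.427
v -4.128 -2.369 -2.701
v 3.795 -2.69 -0.586
v 4.218 -3.006 -0.538
v 3.665 -2.57 1.346
v 4.324 -2.696 -0.55
v 4.227 -2.384 -0.576
v 3.965 -2.189 -0.606
v 3.639 -2.186 -0.628
v 3.372 -2.375 -0.634
v 3.266 -2.685 -0.622
v 3.363 -2.997 -0.596
v 3.624 -3.192 -0.566
v 3.951 -3.195 -0.544
v -1.825 3.09 1.554
v -1.425 2.746 1.109
v -1.235 2.39 2.626
v -1.201 3.193 1.278
v -1.343 3.58 1.608
v -1.767 3.68 1.907
v -2.225 3.434 1.998
v -2.449 2.986 1.829
v -2.307 2.6 1.499
v -1.883 2.5 1.201
f 1 12 6
f 1 6 2
f 1 2 8
f 1 8 11
f 1 11 12
f 2 6 10
f 6 12 5
f 12 11 3
f 11 8 7
f 8 2 9
f 4 10 5
f 4 5 3
f 4 3 7
f 4 7 9
f 4 9 10
f 5 10 6
f 3 5 12
f 7 3 11
f 9 7 8
f 10 9 2
f 14 13 16
f 14 16 15
f 16 13 17
f 16 17 15
f 17 13 18
f 17 18 15
f 18 13 19
f 18 19 15
f 19 13 20
f 19 20 15
f 20 13 21
f 20 21 15
f 21 13 22
f 21 22 15
f 22 13 23
f 22 23 15
f 23 13 24
f 23 24 15
f 24 13 14
f 24 14 15
f 26 25 28
f 26 28 27
f 28 25 29
f 28 29 27
f 29 25 30
f 29 30 27
f 30 25 31
f 30 31 27
f 31 25 32
f 31 32 27
f 32 25 33
f 32 33 27
f 33 25 34
f 33 34 27
f 34 25 26
f 34 26 27



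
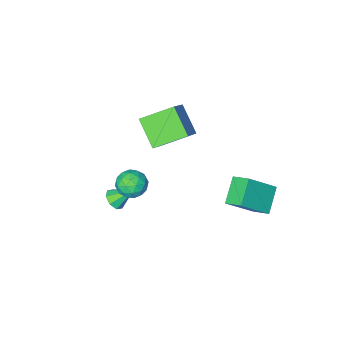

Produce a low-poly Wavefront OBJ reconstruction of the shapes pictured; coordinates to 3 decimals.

v -1.766 -4.415 -0.324
v -3.55 -3.604 0.632
v -1.74 -2.82 -1.628
v -3.524 -2.01 -0.672
v -0.616 -3.39 0.952
v -2.4 -2.58 1.908
v -0.59 -1.796 -0.352
v -2.374 -0.985 0.604
v -3.754 3.721 -2.843
v -4.807 2.78 -1.809
v -4.111 4.781 -2.241
v -5.164 3.84 -1.208
v -2.116 3.46 -1.412
v -3.169 2.519 -0.379
v -2.473 4.52 -0.811
v -3.526 3.579 0.223
v 1.703 1.674 0.437
v 2.324 2.154 0.965
v 2.496 0.386 0.675
v 3.117 0.866 1.203
v 2.236 0.729 1.517
v 1.745 1.525 1.371
v 3.075 1.015 0.269
v 2.584 1.811 0.123
v 3.172 1.747 0.861
v 2.653 1.57 1.633
v 2.167 0.97 0.007
v 1.648 0.793 0.779
v 1.944 2.027 0.68
v 2.876 0.513 0.96
v 2.358 0.432 1.145
v 2.723 0.714 1.455
v 1.603 1.657 0.919
v 1.969 1.939 1.229
v 1.917 1.101 1.554
v 2.851 0.601 0.411
v 3.217 0.883 0.721
v 2.097 1.826 0.185
v 2.462 2.108 0.495
v 2.903 1.439 0.086
v 2.807 2.07 0.93
v 3.274 1.313 1.069
v 3.249 1.401 0.521
v 2.96 1.869 0.434
v 2.502 1.966 1.383
v 2.969 1.209 1.523
v 2.451 1.128 1.708
v 2.162 1.596 1.622
v 3.001 1.727 1.322
v 1.851 1.331 0.117
v 2.318 0.574 0.257
v 2.658 0.944 0.018
v 2.369 1.412 -0.068
v 1.546 1.227 0.571
v 2.013 0.47 0.71
v 1.86 0.671 1.206
v 1.571 1.139 1.119
v 1.819 0.813 0.318
v 2.716 -0.158 -1.841
v 3.244 0.258 -1.611
v 1.844 0.418 -0.879
v 2.956 0.488 -2.01
v 2.528 0.34 -2.31
v 2.21 -0.1 -2.335
v 2.189 -0.574 -2.07
v 2.477 -0.804 -1.671
v 2.905 -0.656 -1.371
v 3.223 -0.216 -1.346
f 2 4 1
f 5 2 1
f 1 4 3
f 3 5 1
f 2 8 4
f 6 2 5
f 6 8 2
f 4 8 3
f 7 5 3
f 3 8 7
f 7 6 5
f 8 6 7
f 10 12 9
f 13 10 9
f 9 12 11
f 11 13 9
f 10 16 12
f 14 10 13
f 14 16 10
f 12 16 11
f 15 13 11
f 11 16 15
f 15 14 13
f 16 14 15
f 17 54 33
f 54 28 57
f 33 57 22
f 54 57 33
f 17 33 29
f 33 22 34
f 29 34 18
f 33 34 29
f 17 29 38
f 29 18 39
f 38 39 24
f 29 39 38
f 17 38 50
f 38 24 53
f 50 53 27
f 38 53 50
f 17 50 54
f 50 27 58
f 54 58 28
f 50 58 54
f 18 34 45
f 34 22 48
f 45 48 26
f 34 48 45
f 22 57 35
f 57 28 56
f 35 56 21
f 57 56 35
f 28 58 55
f 58 27 51
f 55 51 19
f 58 51 55
f 27 53 52
f 53 24 40
f 52 40 23
f 53 40 52
f 24 39 44
f 39 18 41
f 44 41 25
f 39 41 44
f 20 46 32
f 46 26 47
f 32 47 21
f 46 47 32
f 20 32 30
f 32 21 31
f 30 31 19
f 32 31 30
f 20 30 37
f 30 19 36
f 37 36 23
f 30 36 37
f 20 37 42
f 37 23 43
f 42 43 25
f 37 43 42
f 20 42 46
f 42 25 49
f 46 49 26
f 42 49 46
f 21 47 35
f 47 26 48
f 35 48 22
f 47 48 35
f 19 31 55
f 31 21 56
f 55 56 28
f 31 56 55
f 23 36 52
f 36 19 51
f 52 51 27
f 36 51 52
f 25 43 44
f 43 23 40
f 44 40 24
f 43 40 44
f 26 49 45
f 49 25 41
f 45 41 18
f 49 41 45
f 60 59 62
f 60 62 61
f 62 59 63
f 62 63 61
f 63 59 64
f 63 64 61
f 64 59 65
f 64 65 61
f 65 59 66
f 65 66 61
f 66 59 67
f 66 67 61
f 67 59 68
f 67 68 61
f 68 59 60
f 68 60 61



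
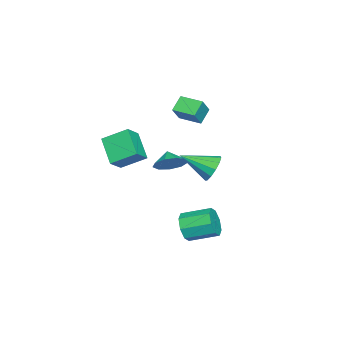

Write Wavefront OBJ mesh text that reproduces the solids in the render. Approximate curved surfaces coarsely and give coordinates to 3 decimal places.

v -2.976 -2.331 -1.352
v -2.238 -2.449 -0.614
v -3.664 -2.729 -0.728
v -2.551 -1.805 -0.549
v -3.063 -1.408 -0.859
v -3.534 -1.443 -1.4
v -3.744 -1.893 -1.918
v -3.595 -2.548 -2.172
v -3.157 -3.102 -2.042
v -2.634 -3.295 -1.589
v -2.271 -3.037 -1.025
v -4.876 -1.869 2.726
v -3.998 -2.014 3.794
v -4.551 -0.448 2.652
v -3.673 -0.593 3.72
v -4.007 -2.107 1.98
v -3.129 -2.252 3.048
v -3.682 -0.686 1.906
v -2.804 -0.831 2.974
v 1.878 0.014 -3.435
v 2.229 0.362 -4.281
v 1.973 2.054 -3.691
v 1.622 1.706 -2.845
v 1.487 0.256 -4.3
v 1.231 1.948 -3.711
v 0.974 0.008 -3.812
v 0.717 1.7 -3.223
v 0.991 -0.236 -3.103
v 0.734 1.456 -2.514
v 1.527 -0.334 -2.589
v 1.271 1.358 -1.999
v 2.269 -0.228 -2.569
v 2.013 1.464 -1.98
v 2.783 0.02 -3.057
v 2.526 1.712 -2.468
v 2.766 0.264 -3.766
v 2.509 1.956 -3.177
v -1.882 0.57 -0.665
v -1.479 0.222 -1.499
v -1.498 -1.31 0.305
v -1.064 0.456 -1.21
v -0.908 0.726 -0.748
v -1.061 0.947 -0.259
v -1.475 1.048 0.101
v -2.018 0.997 0.218
v -2.518 0.811 0.054
v -2.816 0.548 -0.337
v -2.817 0.292 -0.833
v -2.521 0.125 -1.275
v -2.023 0.098 -1.524
v 2.392 -4.014 2.915
v 3.341 -4.286 3.698
v 2.111 -2.585 3.752
v 3.06 -2.856 4.535
v 3.6 -3.104 1.765
v 4.549 -3.375 2.548
v 3.319 -1.674 2.602
v 4.268 -1.946 3.385
f 2 1 4
f 2 4 3
f 4 1 5
f 4 5 3
f 5 1 6
f 5 6 3
f 6 1 7
f 6 7 3
f 7 1 8
f 7 8 3
f 8 1 9
f 8 9 3
f 9 1 10
f 9 10 3
f 10 1 11
f 10 11 3
f 11 1 2
f 11 2 3
f 13 15 12
f 16 13 12
f 12 15 14
f 14 16 12
f 13 19 15
f 17 13 16
f 17 19 13
f 15 19 14
f 18 16 14
f 14 19 18
f 18 17 16
f 19 17 18
f 21 20 24
f 21 24 22
f 22 24 25
f 22 25 23
f 24 20 26
f 24 26 25
f 25 26 27
f 25 27 23
f 26 20 28
f 26 28 27
f 27 28 29
f 27 29 23
f 28 20 30
f 28 30 29
f 29 30 31
f 29 31 23
f 30 20 32
f 30 32 31
f 31 32 33
f 31 33 23
f 32 20 34
f 32 34 33
f 33 34 35
f 33 35 23
f 34 20 36
f 34 36 35
f 35 36 37
f 35 37 23
f 36 20 21
f 36 21 37
f 37 21 22
f 37 22 23
f 39 38 41
f 39 41 40
f 41 38 42
f 41 42 40
f 42 38 43
f 42 43 40
f 43 38 44
f 43 44 40
f 44 38 45
f 44 45 40
f 45 38 46
f 45 46 40
f 46 38 47
f 46 47 40
f 47 38 48
f 47 48 40
f 48 38 49
f 48 49 40
f 49 38 50
f 49 50 40
f 50 38 39
f 50 39 40
f 52 54 51
f 55 52 51
f 51 54 53
f 53 55 51
f 52 58 54
f 56 52 55
f 56 58 52
f 54 58 53
f 57 55 53
f 53 58 57
f 57 56 55
f 58 56 57



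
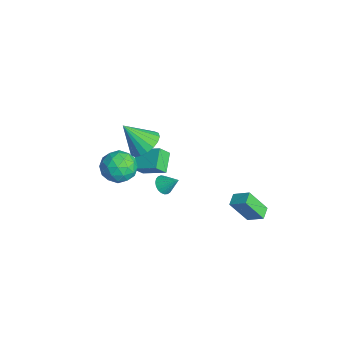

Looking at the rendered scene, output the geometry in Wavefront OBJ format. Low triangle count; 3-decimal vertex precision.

v -1.264 -1.444 0.661
v -0.641 -0.83 1.328
v -1.816 -2.596 2.239
v -1.074 -0.602 1.342
v -1.545 -0.541 1.222
v -1.96 -0.659 0.991
v -2.237 -0.932 0.694
v -2.321 -1.307 0.391
v -2.196 -1.709 0.141
v -1.886 -2.059 -0.006
v -1.453 -2.287 -0.02
v -0.983 -2.348 0.1
v -0.568 -2.23 0.332
v -0.291 -1.956 0.628
v -0.206 -1.581 0.931
v -0.331 -1.179 1.181
v 2.302 -2.944 3.236
v 3.038 -3.184 2.419
v 1.742 -4.676 3.241
v 2.478 -4.916 2.424
v 2.846 -4.667 3.458
v 3.192 -3.597 3.455
v 1.588 -4.263 2.205
v 1.934 -3.193 2.202
v 2.597 -4 1.782
v 3.374 -4.249 2.557
v 1.406 -3.611 3.103
v 2.183 -3.86 3.878
v 2.72 -2.912 2.827
v 2.06 -4.948 2.833
v 2.277 -4.801 3.44
v 2.709 -4.943 2.961
v 2.81 -3.154 3.436
v 3.243 -3.296 2.956
v 3.129 -4.167 3.566
v 1.537 -4.564 2.704
v 1.97 -4.706 2.224
v 2.071 -2.917 2.699
v 2.503 -3.059 2.22
v 1.651 -3.693 2.094
v 2.892 -3.533 1.973
v 2.563 -4.551 1.976
v 2.04 -4.167 1.847
v 2.244 -3.538 1.845
v 3.349 -3.679 2.428
v 3.02 -4.697 2.431
v 3.236 -4.551 3.038
v 3.44 -3.922 3.036
v 3.09 -4.159 2.054
v 1.76 -3.163 3.229
v 1.431 -4.181 3.232
v 1.34 -3.938 2.624
v 1.544 -3.309 2.622
v 2.217 -3.309 3.684
v 1.888 -4.327 3.687
v 2.536 -4.322 3.815
v 2.74 -3.693 3.813
v 1.69 -3.701 3.606
v 3.093 3.476 -3.801
v 2.834 2.44 -2.229
v 2.408 3.926 -3.616
v 2.149 2.89 -2.045
v 3.751 4.23 -3.195
v 3.492 3.194 -1.624
v 3.066 4.68 -3.011
v 2.807 3.644 -1.439
v 2.023 -1.244 -0.053
v 2.584 -1.553 -0.161
v 2.577 -0.516 0.753
v 2.593 -1.355 -0.345
v 2.503 -1.138 -0.479
v 2.33 -0.94 -0.539
v 2.103 -0.794 -0.515
v 1.863 -0.726 -0.412
v 1.651 -0.747 -0.246
v 1.502 -0.854 -0.047
v 1.444 -1.029 0.151
v 1.486 -1.241 0.313
v 1.62 -1.453 0.412
v 1.824 -1.63 0.431
v 2.063 -1.739 0.366
v 2.294 -1.763 0.228
v 2.479 -1.697 0.042
v -0.744 -2.33 -0.983
v -1.852 -1.795 -0.314
v -0.903 -1.68 -1.766
v -2.01 -1.145 -1.097
v 0.25 -1.195 -0.243
v -0.857 -0.66 0.426
v 0.092 -0.545 -1.026
v -1.016 -0.01 -0.357
f 2 1 4
f 2 4 3
f 4 1 5
f 4 5 3
f 5 1 6
f 5 6 3
f 6 1 7
f 6 7 3
f 7 1 8
f 7 8 3
f 8 1 9
f 8 9 3
f 9 1 10
f 9 10 3
f 10 1 11
f 10 11 3
f 11 1 12
f 11 12 3
f 12 1 13
f 12 13 3
f 13 1 14
f 13 14 3
f 14 1 15
f 14 15 3
f 15 1 16
f 15 16 3
f 16 1 2
f 16 2 3
f 17 54 33
f 54 28 57
f 33 57 22
f 54 57 33
f 17 33 29
f 33 22 34
f 29 34 18
f 33 34 29
f 17 29 38
f 29 18 39
f 38 39 24
f 29 39 38
f 17 38 50
f 38 24 53
f 50 53 27
f 38 53 50
f 17 50 54
f 50 27 58
f 54 58 28
f 50 58 54
f 18 34 45
f 34 22 48
f 45 48 26
f 34 48 45
f 22 57 35
f 57 28 56
f 35 56 21
f 57 56 35
f 28 58 55
f 58 27 51
f 55 51 19
f 58 51 55
f 27 53 52
f 53 24 40
f 52 40 23
f 53 40 52
f 24 39 44
f 39 18 41
f 44 41 25
f 39 41 44
f 20 46 32
f 46 26 47
f 32 47 21
f 46 47 32
f 20 32 30
f 32 21 31
f 30 31 19
f 32 31 30
f 20 30 37
f 30 19 36
f 37 36 23
f 30 36 37
f 20 37 42
f 37 23 43
f 42 43 25
f 37 43 42
f 20 42 46
f 42 25 49
f 46 49 26
f 42 49 46
f 21 47 35
f 47 26 48
f 35 48 22
f 47 48 35
f 19 31 55
f 31 21 56
f 55 56 28
f 31 56 55
f 23 36 52
f 36 19 51
f 52 51 27
f 36 51 52
f 25 43 44
f 43 23 40
f 44 40 24
f 43 40 44
f 26 49 45
f 49 25 41
f 45 41 18
f 49 41 45
f 60 62 59
f 63 60 59
f 59 62 61
f 61 63 59
f 60 66 62
f 64 60 63
f 64 66 60
f 62 66 61
f 65 63 61
f 61 66 65
f 65 64 63
f 66 64 65
f 68 67 70
f 68 70 69
f 70 67 71
f 70 71 69
f 71 67 72
f 71 72 69
f 72 67 73
f 72 73 69
f 73 67 74
f 73 74 69
f 74 67 75
f 74 75 69
f 75 67 76
f 75 76 69
f 76 67 77
f 76 77 69
f 77 67 78
f 77 78 69
f 78 67 79
f 78 79 69
f 79 67 80
f 79 80 69
f 80 67 81
f 80 81 69
f 81 67 82
f 81 82 69
f 82 67 83
f 82 83 69
f 83 67 68
f 83 68 69
f 85 87 84
f 88 85 84
f 84 87 86
f 86 88 84
f 85 91 87
f 89 85 88
f 89 91 85
f 87 91 86
f 90 88 86
f 86 91 90
f 90 89 88
f 91 89 90



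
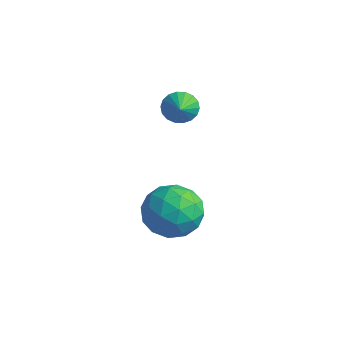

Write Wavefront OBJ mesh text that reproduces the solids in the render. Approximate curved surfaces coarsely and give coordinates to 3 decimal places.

v 1.606 -0.463 1.182
v 2.615 -0.903 0.794
v 0.685 -1.957 0.486
v 1.694 -2.397 0.098
v 1.482 -2.346 1.244
v 2.051 -1.423 1.675
v 1.249 -1.437 -0.395
v 1.818 -0.514 0.036
v 2.394 -1.506 -0.18
v 2.538 -2.067 0.832
v 0.762 -0.793 0.448
v 0.906 -1.354 1.46
v 2.191 -0.552 1.05
v 1.109 -2.308 0.23
v 0.984 -2.278 0.904
v 1.577 -2.537 0.676
v 1.86 -0.857 1.567
v 2.453 -1.116 1.339
v 1.787 -1.964 1.603
v 0.847 -1.744 -0.059
v 1.44 -2.003 -0.287
v 1.723 -0.323 0.604
v 2.316 -0.582 0.376
v 1.513 -0.896 -0.323
v 2.654 -1.165 0.248
v 2.113 -2.043 -0.161
v 1.851 -1.479 -0.451
v 2.186 -0.936 -0.197
v 2.739 -1.495 0.844
v 2.198 -2.373 0.434
v 2.073 -2.343 1.108
v 2.408 -1.8 1.361
v 2.609 -1.849 0.271
v 1.102 -0.487 0.846
v 0.561 -1.365 0.436
v 0.892 -1.06 -0.081
v 1.227 -0.517 0.172
v 1.187 -0.817 1.441
v 0.646 -1.695 1.032
v 1.114 -1.924 1.477
v 1.449 -1.381 1.731
v 0.691 -1.011 1.009
v -2.63 2.785 1.711
v -2.29 2.64 1.093
v -1.95 2.175 2.229
v -2.137 2.901 1.2
v -2.082 3.139 1.407
v -2.136 3.307 1.675
v -2.287 3.371 1.95
v -2.507 3.319 2.177
v -2.751 3.161 2.313
v -2.971 2.929 2.329
v -3.124 2.668 2.222
v -3.179 2.43 2.015
v -3.125 2.263 1.747
v -2.973 2.198 1.472
v -2.754 2.25 1.245
v -2.51 2.408 1.109
f 1 38 17
f 38 12 41
f 17 41 6
f 38 41 17
f 1 17 13
f 17 6 18
f 13 18 2
f 17 18 13
f 1 13 22
f 13 2 23
f 22 23 8
f 13 23 22
f 1 22 34
f 22 8 37
f 34 37 11
f 22 37 34
f 1 34 38
f 34 11 42
f 38 42 12
f 34 42 38
f 2 18 29
f 18 6 32
f 29 32 10
f 18 32 29
f 6 41 19
f 41 12 40
f 19 40 5
f 41 40 19
f 12 42 39
f 42 11 35
f 39 35 3
f 42 35 39
f 11 37 36
f 37 8 24
f 36 24 7
f 37 24 36
f 8 23 28
f 23 2 25
f 28 25 9
f 23 25 28
f 4 30 16
f 30 10 31
f 16 31 5
f 30 31 16
f 4 16 14
f 16 5 15
f 14 15 3
f 16 15 14
f 4 14 21
f 14 3 20
f 21 20 7
f 14 20 21
f 4 21 26
f 21 7 27
f 26 27 9
f 21 27 26
f 4 26 30
f 26 9 33
f 30 33 10
f 26 33 30
f 5 31 19
f 31 10 32
f 19 32 6
f 31 32 19
f 3 15 39
f 15 5 40
f 39 40 12
f 15 40 39
f 7 20 36
f 20 3 35
f 36 35 11
f 20 35 36
f 9 27 28
f 27 7 24
f 28 24 8
f 27 24 28
f 10 33 29
f 33 9 25
f 29 25 2
f 33 25 29
f 44 43 46
f 44 46 45
f 46 43 47
f 46 47 45
f 47 43 48
f 47 48 45
f 48 43 49
f 48 49 45
f 49 43 50
f 49 50 45
f 50 43 51
f 50 51 45
f 51 43 52
f 51 52 45
f 52 43 53
f 52 53 45
f 53 43 54
f 53 54 45
f 54 43 55
f 54 55 45
f 55 43 56
f 55 56 45
f 56 43 57
f 56 57 45
f 57 43 58
f 57 58 45
f 58 43 44
f 58 44 45



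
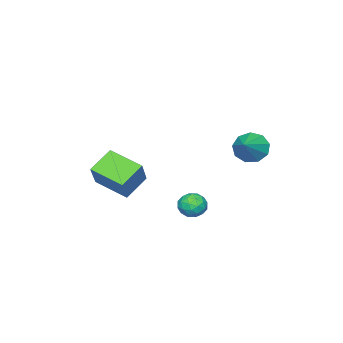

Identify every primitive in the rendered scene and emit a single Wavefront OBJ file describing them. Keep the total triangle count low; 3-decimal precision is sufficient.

v -0.034 -4.858 -2.87
v -1.378 -4.66 -1.951
v -0.189 -2.948 -3.508
v -1.533 -2.75 -2.59
v 1.033 -4.29 -1.43
v -0.311 -4.092 -0.512
v 0.878 -2.38 -2.069
v -0.466 -2.182 -1.15
v -0.114 1.839 -2.379
v 0.541 1.591 -2.764
v -0.761 0.809 -2.816
v -0.106 0.561 -3.201
v -0.13 0.547 -2.402
v 0.27 1.184 -2.132
v -0.49 1.216 -3.448
v -0.09 1.853 -3.178
v 0.309 1.206 -3.424
v 0.531 0.792 -2.778
v -0.751 1.608 -2.802
v -0.529 1.194 -2.156
v 0.27 1.806 -2.533
v -0.49 0.594 -3.047
v -0.504 0.586 -2.578
v -0.119 0.44 -2.804
v 0.111 1.566 -2.162
v 0.496 1.42 -2.388
v 0.102 0.806 -2.175
v -0.716 0.98 -3.192
v -0.331 0.834 -3.418
v -0.101 1.96 -2.776
v 0.284 1.814 -3.002
v -0.322 1.594 -3.405
v 0.519 1.434 -3.147
v 0.139 0.828 -3.404
v -0.087 1.213 -3.55
v 0.148 1.588 -3.391
v 0.65 1.19 -2.767
v 0.269 0.585 -3.024
v 0.255 0.576 -2.555
v 0.49 0.951 -2.396
v 0.513 0.964 -3.156
v -0.489 1.815 -2.556
v -0.87 1.21 -2.813
v -0.71 1.449 -3.184
v -0.475 1.824 -3.025
v -0.359 1.572 -2.176
v -0.739 0.966 -2.433
v -0.368 0.812 -2.189
v -0.133 1.187 -2.03
v -0.733 1.436 -2.424
v -3.084 2.572 0.468
v -2.552 1.98 -0.069
v -1.636 3.108 1.312
v -2.6 2.567 -0.361
v -2.874 3.156 -0.264
v -3.247 3.471 0.175
v -3.543 3.366 0.751
v -3.625 2.889 1.195
v -3.454 2.263 1.299
v -3.109 1.782 1.014
v -2.753 1.67 0.474
f 2 4 1
f 5 2 1
f 1 4 3
f 3 5 1
f 2 8 4
f 6 2 5
f 6 8 2
f 4 8 3
f 7 5 3
f 3 8 7
f 7 6 5
f 8 6 7
f 9 46 25
f 46 20 49
f 25 49 14
f 46 49 25
f 9 25 21
f 25 14 26
f 21 26 10
f 25 26 21
f 9 21 30
f 21 10 31
f 30 31 16
f 21 31 30
f 9 30 42
f 30 16 45
f 42 45 19
f 30 45 42
f 9 42 46
f 42 19 50
f 46 50 20
f 42 50 46
f 10 26 37
f 26 14 40
f 37 40 18
f 26 40 37
f 14 49 27
f 49 20 48
f 27 48 13
f 49 48 27
f 20 50 47
f 50 19 43
f 47 43 11
f 50 43 47
f 19 45 44
f 45 16 32
f 44 32 15
f 45 32 44
f 16 31 36
f 31 10 33
f 36 33 17
f 31 33 36
f 12 38 24
f 38 18 39
f 24 39 13
f 38 39 24
f 12 24 22
f 24 13 23
f 22 23 11
f 24 23 22
f 12 22 29
f 22 11 28
f 29 28 15
f 22 28 29
f 12 29 34
f 29 15 35
f 34 35 17
f 29 35 34
f 12 34 38
f 34 17 41
f 38 41 18
f 34 41 38
f 13 39 27
f 39 18 40
f 27 40 14
f 39 40 27
f 11 23 47
f 23 13 48
f 47 48 20
f 23 48 47
f 15 28 44
f 28 11 43
f 44 43 19
f 28 43 44
f 17 35 36
f 35 15 32
f 36 32 16
f 35 32 36
f 18 41 37
f 41 17 33
f 37 33 10
f 41 33 37
f 52 51 54
f 52 54 53
f 54 51 55
f 54 55 53
f 55 51 56
f 55 56 53
f 56 51 57
f 56 57 53
f 57 51 58
f 57 58 53
f 58 51 59
f 58 59 53
f 59 51 60
f 59 60 53
f 60 51 61
f 60 61 53
f 61 51 52
f 61 52 53



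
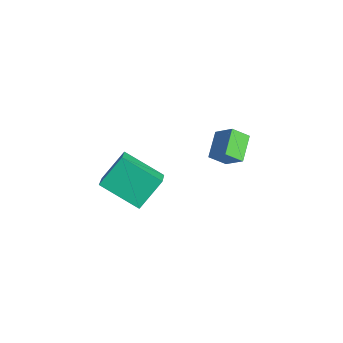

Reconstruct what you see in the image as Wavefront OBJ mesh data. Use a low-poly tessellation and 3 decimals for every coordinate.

v 1.038 -2.427 -0.406
v 0.826 -1.33 0.682
v 0.034 -1.875 -1.157
v -0.178 -0.778 -0.069
v 2.318 -1.302 -1.291
v 2.106 -0.205 -0.203
v 1.314 -0.75 -2.042
v 1.102 0.347 -0.954
v 0.004 3.171 -0.297
v 0.779 3.523 0.43
v 0.223 3.851 -0.86
v 0.999 4.203 -0.133
v 0.881 2.417 -0.867
v 1.657 2.769 -0.14
v 1.101 3.097 -1.43
v 1.876 3.449 -0.703
f 2 4 1
f 5 2 1
f 1 4 3
f 3 5 1
f 2 8 4
f 6 2 5
f 6 8 2
f 4 8 3
f 7 5 3
f 3 8 7
f 7 6 5
f 8 6 7
f 10 12 9
f 13 10 9
f 9 12 11
f 11 13 9
f 10 16 12
f 14 10 13
f 14 16 10
f 12 16 11
f 15 13 11
f 11 16 15
f 15 14 13
f 16 14 15



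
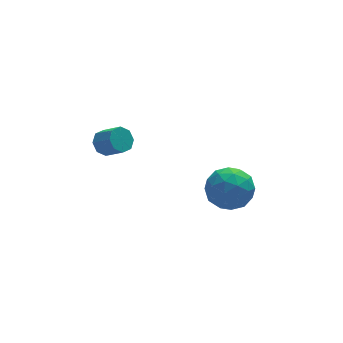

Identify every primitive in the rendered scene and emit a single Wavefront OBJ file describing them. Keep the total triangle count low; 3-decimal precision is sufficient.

v -2.305 -0.618 0.797
v -1.992 -0.842 0.312
v -1.481 -1.526 0.957
v -1.795 -1.302 1.443
v -1.769 -0.478 0.52
v -1.258 -1.162 1.165
v -1.86 -0.197 0.891
v -1.349 -0.881 1.536
v -2.213 -0.162 1.207
v -1.702 -0.846 1.852
v -2.619 -0.394 1.283
v -2.108 -1.078 1.928
v -2.842 -0.758 1.075
v -2.331 -1.442 1.72
v -2.751 -1.039 0.704
v -2.24 -1.723 1.349
v -2.398 -1.074 0.388
v -1.887 -1.758 1.033
v 1.837 -0.979 -3.184
v 2.378 -0.153 -3.725
v 3.422 -1.827 -2.895
v 3.963 -1.001 -3.436
v 3.487 -0.802 -2.436
v 2.508 -0.278 -2.614
v 3.292 -1.702 -4.006
v 2.313 -1.178 -4.184
v 3.277 -0.6 -4.232
v 3.398 -0.044 -3.262
v 2.402 -1.936 -3.358
v 2.523 -1.38 -2.388
v 1.969 -0.491 -3.48
v 3.831 -1.489 -3.14
v 3.552 -1.372 -2.552
v 3.87 -0.886 -2.87
v 2.045 -0.565 -2.827
v 2.363 -0.079 -3.145
v 3.015 -0.461 -2.387
v 3.437 -1.901 -3.475
v 3.755 -1.415 -3.793
v 1.93 -1.094 -3.75
v 2.248 -0.608 -4.068
v 2.785 -1.519 -4.233
v 2.815 -0.269 -4.096
v 3.746 -0.768 -3.926
v 3.352 -1.179 -4.261
v 2.776 -0.871 -4.366
v 2.886 0.058 -3.525
v 3.817 -0.441 -3.356
v 3.538 -0.324 -2.768
v 2.962 -0.015 -2.873
v 3.414 -0.205 -3.824
v 1.983 -1.539 -3.264
v 2.914 -2.038 -3.095
v 2.838 -1.965 -3.747
v 2.262 -1.656 -3.852
v 2.054 -1.212 -2.694
v 2.985 -1.711 -2.524
v 3.024 -1.109 -2.254
v 2.448 -0.801 -2.359
v 2.386 -1.775 -2.796
f 2 1 5
f 2 5 3
f 3 5 6
f 3 6 4
f 5 1 7
f 5 7 6
f 6 7 8
f 6 8 4
f 7 1 9
f 7 9 8
f 8 9 10
f 8 10 4
f 9 1 11
f 9 11 10
f 10 11 12
f 10 12 4
f 11 1 13
f 11 13 12
f 12 13 14
f 12 14 4
f 13 1 15
f 13 15 14
f 14 15 16
f 14 16 4
f 15 1 17
f 15 17 16
f 16 17 18
f 16 18 4
f 17 1 2
f 17 2 18
f 18 2 3
f 18 3 4
f 19 56 35
f 56 30 59
f 35 59 24
f 56 59 35
f 19 35 31
f 35 24 36
f 31 36 20
f 35 36 31
f 19 31 40
f 31 20 41
f 40 41 26
f 31 41 40
f 19 40 52
f 40 26 55
f 52 55 29
f 40 55 52
f 19 52 56
f 52 29 60
f 56 60 30
f 52 60 56
f 20 36 47
f 36 24 50
f 47 50 28
f 36 50 47
f 24 59 37
f 59 30 58
f 37 58 23
f 59 58 37
f 30 60 57
f 60 29 53
f 57 53 21
f 60 53 57
f 29 55 54
f 55 26 42
f 54 42 25
f 55 42 54
f 26 41 46
f 41 20 43
f 46 43 27
f 41 43 46
f 22 48 34
f 48 28 49
f 34 49 23
f 48 49 34
f 22 34 32
f 34 23 33
f 32 33 21
f 34 33 32
f 22 32 39
f 32 21 38
f 39 38 25
f 32 38 39
f 22 39 44
f 39 25 45
f 44 45 27
f 39 45 44
f 22 44 48
f 44 27 51
f 48 51 28
f 44 51 48
f 23 49 37
f 49 28 50
f 37 50 24
f 49 50 37
f 21 33 57
f 33 23 58
f 57 58 30
f 33 58 57
f 25 38 54
f 38 21 53
f 54 53 29
f 38 53 54
f 27 45 46
f 45 25 42
f 46 42 26
f 45 42 46
f 28 51 47
f 51 27 43
f 47 43 20
f 51 43 47



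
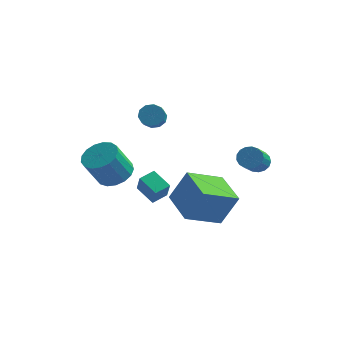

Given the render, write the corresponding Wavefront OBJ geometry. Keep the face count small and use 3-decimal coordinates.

v -1.955 2.32 3.102
v -1.324 2.521 3.206
v -1.115 1.461 3.982
v -1.745 1.26 3.878
v -1.562 2.689 3.5
v -1.353 1.629 4.276
v -1.95 2.716 3.642
v -1.741 1.657 4.418
v -2.34 2.592 3.578
v -2.131 1.533 4.354
v -2.582 2.364 3.332
v -2.373 1.304 4.108
v -2.585 2.119 2.998
v -2.376 1.059 3.774
v -2.347 1.951 2.704
v -2.138 0.891 3.48
v -1.959 1.923 2.562
v -1.75 0.864 3.338
v -1.569 2.047 2.626
v -1.36 0.988 3.402
v -1.327 2.276 2.872
v -1.118 1.216 3.648
v -0.174 -1.115 -0.286
v 0.634 -0.824 1.42
v 1.251 0.191 -1.182
v 2.058 0.481 0.524
v 1.062 -2.681 -0.604
v 1.869 -2.391 1.102
v 2.486 -1.376 -1.5
v 3.294 -1.085 0.206
v -0.492 -2.779 0.3
v -0.196 -3.287 1.335
v -1.429 -2.247 0.829
v -1.133 -2.755 1.864
v 0.013 -2.085 0.496
v 0.309 -2.593 1.531
v -0.924 -1.553 1.025
v -0.628 -2.061 2.06
v -2.576 -2.031 1.567
v -1.881 -2.72 1.519
v -2.428 -3.378 3.045
v -3.124 -2.689 3.093
v -1.673 -2.366 1.746
v -2.22 -3.025 3.272
v -1.672 -1.936 1.932
v -2.219 -2.594 3.458
v -1.878 -1.527 2.035
v -2.425 -2.185 3.561
v -2.244 -1.234 2.03
v -2.791 -1.892 3.556
v -2.686 -1.123 1.919
v -3.233 -1.781 3.445
v -3.103 -1.22 1.728
v -3.65 -1.879 3.254
v -3.4 -1.503 1.499
v -3.947 -2.162 3.026
v -3.507 -1.907 1.286
v -4.054 -2.565 2.813
v -3.402 -2.339 1.138
v -3.949 -2.998 2.664
v -3.107 -2.701 1.088
v -3.654 -3.359 2.614
v -2.691 -2.909 1.147
v -3.238 -3.567 2.673
v -2.249 -2.916 1.303
v -2.796 -3.574 2.829
v 3.352 2.328 0.796
v 4.017 2.375 0.86
v 4.013 0.759 2.089
v 3.348 0.712 2.024
v 3.904 2.557 1.098
v 3.9 0.941 2.327
v 3.664 2.686 1.268
v 3.66 1.071 2.497
v 3.353 2.733 1.329
v 3.349 1.118 2.558
v 3.041 2.688 1.268
v 3.038 1.072 2.497
v 2.801 2.56 1.098
v 2.797 0.944 2.327
v 2.687 2.378 0.86
v 2.683 0.763 2.089
v 2.725 2.186 0.606
v 2.721 0.57 1.835
v 2.907 2.025 0.396
v 2.903 0.41 1.625
v 3.191 1.934 0.278
v 3.187 0.319 1.507
v 3.511 1.934 0.278
v 3.507 0.318 1.507
v 3.795 2.023 0.396
v 3.792 0.407 1.625
v 3.978 2.183 0.606
v 3.974 0.567 1.835
f 2 1 5
f 2 5 3
f 3 5 6
f 3 6 4
f 5 1 7
f 5 7 6
f 6 7 8
f 6 8 4
f 7 1 9
f 7 9 8
f 8 9 10
f 8 10 4
f 9 1 11
f 9 11 10
f 10 11 12
f 10 12 4
f 11 1 13
f 11 13 12
f 12 13 14
f 12 14 4
f 13 1 15
f 13 15 14
f 14 15 16
f 14 16 4
f 15 1 17
f 15 17 16
f 16 17 18
f 16 18 4
f 17 1 19
f 17 19 18
f 18 19 20
f 18 20 4
f 19 1 21
f 19 21 20
f 20 21 22
f 20 22 4
f 21 1 2
f 21 2 22
f 22 2 3
f 22 3 4
f 24 26 23
f 27 24 23
f 23 26 25
f 25 27 23
f 24 30 26
f 28 24 27
f 28 30 24
f 26 30 25
f 29 27 25
f 25 30 29
f 29 28 27
f 30 28 29
f 32 34 31
f 35 32 31
f 31 34 33
f 33 35 31
f 32 38 34
f 36 32 35
f 36 38 32
f 34 38 33
f 37 35 33
f 33 38 37
f 37 36 35
f 38 36 37
f 40 39 43
f 40 43 41
f 41 43 44
f 41 44 42
f 43 39 45
f 43 45 44
f 44 45 46
f 44 46 42
f 45 39 47
f 45 47 46
f 46 47 48
f 46 48 42
f 47 39 49
f 47 49 48
f 48 49 50
f 48 50 42
f 49 39 51
f 49 51 50
f 50 51 52
f 50 52 42
f 51 39 53
f 51 53 52
f 52 53 54
f 52 54 42
f 53 39 55
f 53 55 54
f 54 55 56
f 54 56 42
f 55 39 57
f 55 57 56
f 56 57 58
f 56 58 42
f 57 39 59
f 57 59 58
f 58 59 60
f 58 60 42
f 59 39 61
f 59 61 60
f 60 61 62
f 60 62 42
f 61 39 63
f 61 63 62
f 62 63 64
f 62 64 42
f 63 39 65
f 63 65 64
f 64 65 66
f 64 66 42
f 65 39 40
f 65 40 66
f 66 40 41
f 66 41 42
f 68 67 71
f 68 71 69
f 69 71 72
f 69 72 70
f 71 67 73
f 71 73 72
f 72 73 74
f 72 74 70
f 73 67 75
f 73 75 74
f 74 75 76
f 74 76 70
f 75 67 77
f 75 77 76
f 76 77 78
f 76 78 70
f 77 67 79
f 77 79 78
f 78 79 80
f 78 80 70
f 79 67 81
f 79 81 80
f 80 81 82
f 80 82 70
f 81 67 83
f 81 83 82
f 82 83 84
f 82 84 70
f 83 67 85
f 83 85 84
f 84 85 86
f 84 86 70
f 85 67 87
f 85 87 86
f 86 87 88
f 86 88 70
f 87 67 89
f 87 89 88
f 88 89 90
f 88 90 70
f 89 67 91
f 89 91 90
f 90 91 92
f 90 92 70
f 91 67 93
f 91 93 92
f 92 93 94
f 92 94 70
f 93 67 68
f 93 68 94
f 94 68 69
f 94 69 70

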